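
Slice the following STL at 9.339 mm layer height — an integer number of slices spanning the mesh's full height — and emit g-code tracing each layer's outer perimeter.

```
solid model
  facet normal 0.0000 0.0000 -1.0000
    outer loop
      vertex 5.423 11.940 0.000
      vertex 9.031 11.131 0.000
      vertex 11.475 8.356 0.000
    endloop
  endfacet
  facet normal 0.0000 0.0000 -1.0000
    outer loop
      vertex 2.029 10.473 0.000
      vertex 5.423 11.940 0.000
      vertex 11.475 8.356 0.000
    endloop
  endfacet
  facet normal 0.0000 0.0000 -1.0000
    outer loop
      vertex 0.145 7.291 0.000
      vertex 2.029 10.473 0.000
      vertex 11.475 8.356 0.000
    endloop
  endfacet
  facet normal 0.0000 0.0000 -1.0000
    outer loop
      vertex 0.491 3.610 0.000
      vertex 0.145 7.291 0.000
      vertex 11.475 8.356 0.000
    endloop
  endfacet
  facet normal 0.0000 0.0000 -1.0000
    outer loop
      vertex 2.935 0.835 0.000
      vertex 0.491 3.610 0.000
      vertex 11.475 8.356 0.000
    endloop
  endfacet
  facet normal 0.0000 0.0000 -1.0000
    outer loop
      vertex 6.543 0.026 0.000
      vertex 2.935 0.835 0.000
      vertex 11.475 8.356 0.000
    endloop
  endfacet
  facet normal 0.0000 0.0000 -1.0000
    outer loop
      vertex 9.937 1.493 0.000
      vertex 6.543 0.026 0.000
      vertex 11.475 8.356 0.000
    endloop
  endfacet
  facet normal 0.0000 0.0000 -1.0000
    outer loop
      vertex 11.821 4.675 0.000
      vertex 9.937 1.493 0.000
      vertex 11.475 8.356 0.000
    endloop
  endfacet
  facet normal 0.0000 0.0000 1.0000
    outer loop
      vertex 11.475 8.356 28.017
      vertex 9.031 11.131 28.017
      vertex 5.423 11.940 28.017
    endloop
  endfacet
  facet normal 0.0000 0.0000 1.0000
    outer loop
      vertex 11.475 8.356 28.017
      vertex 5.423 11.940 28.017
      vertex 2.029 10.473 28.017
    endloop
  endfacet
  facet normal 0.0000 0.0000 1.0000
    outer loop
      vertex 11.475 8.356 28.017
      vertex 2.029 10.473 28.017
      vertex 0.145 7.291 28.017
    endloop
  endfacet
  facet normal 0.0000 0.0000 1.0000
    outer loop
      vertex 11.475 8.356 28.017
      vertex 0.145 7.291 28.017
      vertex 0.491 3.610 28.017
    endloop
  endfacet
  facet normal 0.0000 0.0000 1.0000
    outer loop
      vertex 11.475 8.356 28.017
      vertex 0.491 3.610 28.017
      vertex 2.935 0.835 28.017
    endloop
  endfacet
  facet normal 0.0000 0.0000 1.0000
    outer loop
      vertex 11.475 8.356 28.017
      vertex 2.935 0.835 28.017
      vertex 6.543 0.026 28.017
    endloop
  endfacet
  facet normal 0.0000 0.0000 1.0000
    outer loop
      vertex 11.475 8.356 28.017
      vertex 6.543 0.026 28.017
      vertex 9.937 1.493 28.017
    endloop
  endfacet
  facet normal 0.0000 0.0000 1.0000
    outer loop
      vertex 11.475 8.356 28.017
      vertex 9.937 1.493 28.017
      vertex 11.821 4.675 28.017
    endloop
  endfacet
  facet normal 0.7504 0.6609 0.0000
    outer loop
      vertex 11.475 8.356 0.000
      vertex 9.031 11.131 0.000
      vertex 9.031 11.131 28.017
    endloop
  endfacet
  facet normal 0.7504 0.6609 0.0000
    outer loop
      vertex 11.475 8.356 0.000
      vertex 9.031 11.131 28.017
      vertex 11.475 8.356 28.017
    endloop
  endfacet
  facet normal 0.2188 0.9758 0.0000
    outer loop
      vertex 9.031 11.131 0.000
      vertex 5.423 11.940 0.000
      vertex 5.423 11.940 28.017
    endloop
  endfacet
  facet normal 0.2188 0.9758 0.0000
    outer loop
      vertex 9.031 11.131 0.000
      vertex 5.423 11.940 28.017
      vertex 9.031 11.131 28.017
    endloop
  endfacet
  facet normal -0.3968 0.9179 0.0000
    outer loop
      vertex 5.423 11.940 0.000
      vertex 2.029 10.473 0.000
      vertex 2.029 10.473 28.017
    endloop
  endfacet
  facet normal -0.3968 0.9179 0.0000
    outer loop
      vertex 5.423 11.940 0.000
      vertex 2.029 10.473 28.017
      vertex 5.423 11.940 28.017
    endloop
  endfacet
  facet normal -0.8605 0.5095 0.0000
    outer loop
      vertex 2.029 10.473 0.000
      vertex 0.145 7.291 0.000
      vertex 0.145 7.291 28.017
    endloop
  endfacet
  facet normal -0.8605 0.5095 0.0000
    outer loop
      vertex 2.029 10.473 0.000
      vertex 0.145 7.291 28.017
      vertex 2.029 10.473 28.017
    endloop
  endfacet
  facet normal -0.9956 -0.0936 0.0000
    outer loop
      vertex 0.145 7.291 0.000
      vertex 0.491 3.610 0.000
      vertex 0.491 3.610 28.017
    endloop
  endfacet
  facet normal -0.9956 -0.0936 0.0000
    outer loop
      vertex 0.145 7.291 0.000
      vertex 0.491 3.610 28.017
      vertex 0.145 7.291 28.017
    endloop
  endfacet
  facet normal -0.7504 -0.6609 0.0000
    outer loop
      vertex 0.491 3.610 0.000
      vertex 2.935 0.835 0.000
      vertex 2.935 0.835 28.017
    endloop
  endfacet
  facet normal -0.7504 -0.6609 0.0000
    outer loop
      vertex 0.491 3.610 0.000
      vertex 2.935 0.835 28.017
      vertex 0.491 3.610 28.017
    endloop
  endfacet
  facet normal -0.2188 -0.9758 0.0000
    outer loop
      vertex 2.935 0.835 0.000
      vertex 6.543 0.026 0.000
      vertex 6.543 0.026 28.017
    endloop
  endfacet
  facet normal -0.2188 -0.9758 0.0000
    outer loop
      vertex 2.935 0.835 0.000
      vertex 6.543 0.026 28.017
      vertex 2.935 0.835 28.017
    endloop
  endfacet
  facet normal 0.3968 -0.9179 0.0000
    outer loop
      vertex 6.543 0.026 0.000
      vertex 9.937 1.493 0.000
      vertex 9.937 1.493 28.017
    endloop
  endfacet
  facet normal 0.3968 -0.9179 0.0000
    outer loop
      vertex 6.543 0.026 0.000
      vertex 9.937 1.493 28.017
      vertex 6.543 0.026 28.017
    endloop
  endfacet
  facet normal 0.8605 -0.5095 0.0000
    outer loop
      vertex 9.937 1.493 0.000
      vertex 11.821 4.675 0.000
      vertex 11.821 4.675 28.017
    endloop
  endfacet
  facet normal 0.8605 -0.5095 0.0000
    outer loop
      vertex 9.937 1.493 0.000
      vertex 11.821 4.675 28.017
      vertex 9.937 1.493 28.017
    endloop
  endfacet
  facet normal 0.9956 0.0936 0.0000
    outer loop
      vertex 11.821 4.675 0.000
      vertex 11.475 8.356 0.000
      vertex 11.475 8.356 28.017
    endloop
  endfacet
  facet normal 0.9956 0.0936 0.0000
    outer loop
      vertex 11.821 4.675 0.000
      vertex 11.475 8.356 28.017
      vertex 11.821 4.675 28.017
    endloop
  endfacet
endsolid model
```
; perimeter-only toolpath
G21 ; units = mm
G90 ; absolute positioning
G28 ; home
; layer 1
G0 Z9.339
G0 X11.475 Y8.356
G1 X9.031 Y11.131
G1 X5.423 Y11.940
G1 X2.029 Y10.473
G1 X0.145 Y7.291
G1 X0.491 Y3.610
G1 X2.935 Y0.835
G1 X6.543 Y0.026
G1 X9.937 Y1.493
G1 X11.821 Y4.675
G1 X11.475 Y8.356
; layer 2
G0 Z18.678
G0 X11.475 Y8.356
G1 X9.031 Y11.131
G1 X5.423 Y11.940
G1 X2.029 Y10.473
G1 X0.145 Y7.291
G1 X0.491 Y3.610
G1 X2.935 Y0.835
G1 X6.543 Y0.026
G1 X9.937 Y1.493
G1 X11.821 Y4.675
G1 X11.475 Y8.356
; layer 3
G0 Z28.017
G0 X11.475 Y8.356
G1 X9.031 Y11.131
G1 X5.423 Y11.940
G1 X2.029 Y10.473
G1 X0.145 Y7.291
G1 X0.491 Y3.610
G1 X2.935 Y0.835
G1 X6.543 Y0.026
G1 X9.937 Y1.493
G1 X11.821 Y4.675
G1 X11.475 Y8.356
M2 ; end

The solid is a regular 10-sided prism (a cylinder approximated with 10 flat sides), circumscribed radius ≈ 5.98 mm, height ≈ 28 mm. Slicing at Δz = 9.339 mm — 3 equal slices spanning the solid's height, so layer i sits at z = i·h/3 — gives 3 non-empty perimeters. Each is a 10-segment closed polygon; G0 lifts to the layer z and rapids to the start vertex, then G1 traces the edges.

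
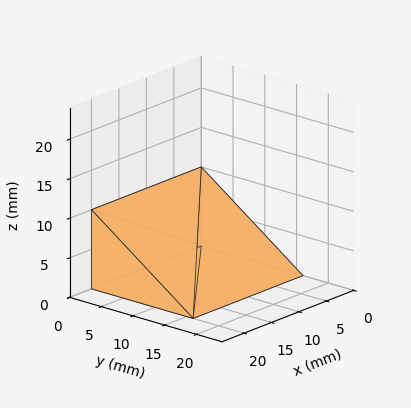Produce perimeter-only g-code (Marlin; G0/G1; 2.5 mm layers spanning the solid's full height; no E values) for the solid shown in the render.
Reading the render: the shape is a wedge (ramp): 20 × 16 mm base, rising to 10 mm along the y=0 edge and sloping linearly to z=0 at y=16 (dimensions read to the nearest mm from the axis ticks). For the g-code, the solid's height is divided into equal slices at the stated Δz and each level perimeter traced with G1 moves after a G0 lift.

; perimeter-only toolpath
G21 ; units = mm
G90 ; absolute positioning
G28 ; home
; layer 1
G0 Z2.5
G0 X0.0 Y0.0
G1 X20.0 Y0.0
G1 X20.0 Y12.0
G1 X0.0 Y12.0
G1 X0.0 Y0.0
; layer 2
G0 Z5.0
G0 X0.0 Y0.0
G1 X20.0 Y0.0
G1 X20.0 Y8.0
G1 X0.0 Y8.0
G1 X0.0 Y0.0
; layer 3
G0 Z7.5
G0 X0.0 Y0.0
G1 X20.0 Y0.0
G1 X20.0 Y4.0
G1 X0.0 Y4.0
G1 X0.0 Y0.0
M2 ; end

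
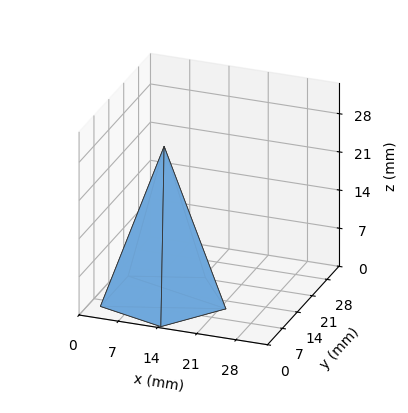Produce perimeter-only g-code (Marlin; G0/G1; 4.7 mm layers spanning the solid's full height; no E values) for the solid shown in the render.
Reading the render: the shape is a regular 5-sided pyramid, base circumscribed radius ≈ 11 mm, apex at z ≈ 28 mm (dimensions read to the nearest mm from the axis ticks). For the g-code, the solid's height is divided into equal slices at the stated Δz and each level perimeter traced with G1 moves after a G0 lift.

; perimeter-only toolpath
G21 ; units = mm
G90 ; absolute positioning
G28 ; home
; layer 1
G0 Z4.7
G0 X20.2 Y11.0
G1 X13.8 Y19.8
G1 X3.6 Y16.4
G1 X3.6 Y5.6
G1 X13.8 Y2.3
G1 X20.2 Y11.0
; layer 2
G0 Z9.3
G0 X18.3 Y11.0
G1 X13.3 Y18.0
G1 X5.1 Y15.3
G1 X5.1 Y6.7
G1 X13.3 Y4.0
G1 X18.3 Y11.0
; layer 3
G0 Z14.0
G0 X16.5 Y11.0
G1 X12.7 Y16.2
G1 X6.5 Y14.2
G1 X6.5 Y7.8
G1 X12.7 Y5.8
G1 X16.5 Y11.0
; layer 4
G0 Z18.7
G0 X14.7 Y11.0
G1 X12.1 Y14.5
G1 X8.0 Y13.2
G1 X8.0 Y8.8
G1 X12.1 Y7.5
G1 X14.7 Y11.0
; layer 5
G0 Z23.3
G0 X12.8 Y11.0
G1 X11.6 Y12.8
G1 X9.5 Y12.1
G1 X9.5 Y9.9
G1 X11.6 Y9.3
G1 X12.8 Y11.0
M2 ; end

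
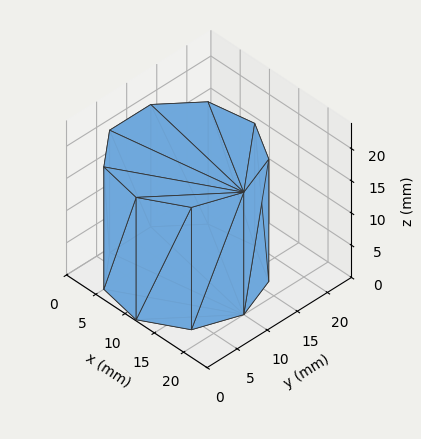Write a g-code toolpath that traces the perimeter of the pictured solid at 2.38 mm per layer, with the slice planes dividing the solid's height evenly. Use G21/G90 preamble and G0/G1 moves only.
Reading the render: the shape is a regular 9-sided prism (a cylinder approximated with 9 flat sides), circumscribed radius ≈ 10 mm, height ≈ 19 mm (dimensions read to the nearest mm from the axis ticks). For the g-code, the solid's height is divided into equal slices at the stated Δz and each level perimeter traced with G1 moves after a G0 lift.

; perimeter-only toolpath
G21 ; units = mm
G90 ; absolute positioning
G28 ; home
; layer 1
G0 Z2.38
G0 X20.00 Y10.00
G1 X17.66 Y16.43
G1 X11.74 Y19.85
G1 X5.00 Y18.66
G1 X0.60 Y13.42
G1 X0.60 Y6.58
G1 X5.00 Y1.34
G1 X11.74 Y0.15
G1 X17.66 Y3.57
G1 X20.00 Y10.00
; layer 2
G0 Z4.75
G0 X20.00 Y10.00
G1 X17.66 Y16.43
G1 X11.74 Y19.85
G1 X5.00 Y18.66
G1 X0.60 Y13.42
G1 X0.60 Y6.58
G1 X5.00 Y1.34
G1 X11.74 Y0.15
G1 X17.66 Y3.57
G1 X20.00 Y10.00
; layer 3
G0 Z7.12
G0 X20.00 Y10.00
G1 X17.66 Y16.43
G1 X11.74 Y19.85
G1 X5.00 Y18.66
G1 X0.60 Y13.42
G1 X0.60 Y6.58
G1 X5.00 Y1.34
G1 X11.74 Y0.15
G1 X17.66 Y3.57
G1 X20.00 Y10.00
; layer 4
G0 Z9.50
G0 X20.00 Y10.00
G1 X17.66 Y16.43
G1 X11.74 Y19.85
G1 X5.00 Y18.66
G1 X0.60 Y13.42
G1 X0.60 Y6.58
G1 X5.00 Y1.34
G1 X11.74 Y0.15
G1 X17.66 Y3.57
G1 X20.00 Y10.00
; layer 5
G0 Z11.88
G0 X20.00 Y10.00
G1 X17.66 Y16.43
G1 X11.74 Y19.85
G1 X5.00 Y18.66
G1 X0.60 Y13.42
G1 X0.60 Y6.58
G1 X5.00 Y1.34
G1 X11.74 Y0.15
G1 X17.66 Y3.57
G1 X20.00 Y10.00
; layer 6
G0 Z14.25
G0 X20.00 Y10.00
G1 X17.66 Y16.43
G1 X11.74 Y19.85
G1 X5.00 Y18.66
G1 X0.60 Y13.42
G1 X0.60 Y6.58
G1 X5.00 Y1.34
G1 X11.74 Y0.15
G1 X17.66 Y3.57
G1 X20.00 Y10.00
; layer 7
G0 Z16.62
G0 X20.00 Y10.00
G1 X17.66 Y16.43
G1 X11.74 Y19.85
G1 X5.00 Y18.66
G1 X0.60 Y13.42
G1 X0.60 Y6.58
G1 X5.00 Y1.34
G1 X11.74 Y0.15
G1 X17.66 Y3.57
G1 X20.00 Y10.00
; layer 8
G0 Z19.00
G0 X20.00 Y10.00
G1 X17.66 Y16.43
G1 X11.74 Y19.85
G1 X5.00 Y18.66
G1 X0.60 Y13.42
G1 X0.60 Y6.58
G1 X5.00 Y1.34
G1 X11.74 Y0.15
G1 X17.66 Y3.57
G1 X20.00 Y10.00
M2 ; end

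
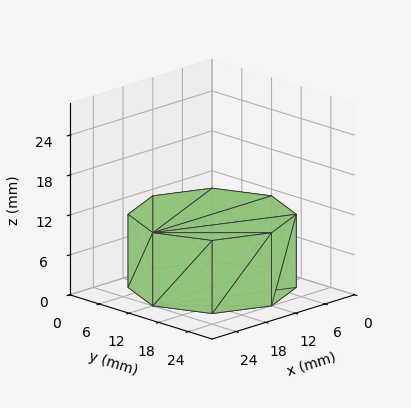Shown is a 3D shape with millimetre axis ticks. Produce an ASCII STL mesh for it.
Reading the render: the shape is a regular 8-sided prism (a cylinder approximated with 8 flat sides), circumscribed radius ≈ 12 mm, height ≈ 11 mm (dimensions read to the nearest mm from the axis ticks). For the STL, each face is triangulated and given an outward normal.

solid part
  facet normal 0.0000 0.0000 -1.0000
    outer loop
      vertex 12.0 24.0 0.0
      vertex 20.5 20.5 0.0
      vertex 24.0 12.0 0.0
    endloop
  endfacet
  facet normal 0.0000 0.0000 -1.0000
    outer loop
      vertex 3.5 20.5 0.0
      vertex 12.0 24.0 0.0
      vertex 24.0 12.0 0.0
    endloop
  endfacet
  facet normal 0.0000 0.0000 -1.0000
    outer loop
      vertex 0.0 12.0 0.0
      vertex 3.5 20.5 0.0
      vertex 24.0 12.0 0.0
    endloop
  endfacet
  facet normal 0.0000 0.0000 -1.0000
    outer loop
      vertex 3.5 3.5 0.0
      vertex 0.0 12.0 0.0
      vertex 24.0 12.0 0.0
    endloop
  endfacet
  facet normal 0.0000 0.0000 -1.0000
    outer loop
      vertex 12.0 0.0 0.0
      vertex 3.5 3.5 0.0
      vertex 24.0 12.0 0.0
    endloop
  endfacet
  facet normal 0.0000 0.0000 -1.0000
    outer loop
      vertex 20.5 3.5 0.0
      vertex 12.0 0.0 0.0
      vertex 24.0 12.0 0.0
    endloop
  endfacet
  facet normal 0.0000 0.0000 1.0000
    outer loop
      vertex 24.0 12.0 11.0
      vertex 20.5 20.5 11.0
      vertex 12.0 24.0 11.0
    endloop
  endfacet
  facet normal 0.0000 0.0000 1.0000
    outer loop
      vertex 24.0 12.0 11.0
      vertex 12.0 24.0 11.0
      vertex 3.5 20.5 11.0
    endloop
  endfacet
  facet normal 0.0000 0.0000 1.0000
    outer loop
      vertex 24.0 12.0 11.0
      vertex 3.5 20.5 11.0
      vertex 0.0 12.0 11.0
    endloop
  endfacet
  facet normal 0.0000 0.0000 1.0000
    outer loop
      vertex 24.0 12.0 11.0
      vertex 0.0 12.0 11.0
      vertex 3.5 3.5 11.0
    endloop
  endfacet
  facet normal 0.0000 0.0000 1.0000
    outer loop
      vertex 24.0 12.0 11.0
      vertex 3.5 3.5 11.0
      vertex 12.0 0.0 11.0
    endloop
  endfacet
  facet normal 0.0000 0.0000 1.0000
    outer loop
      vertex 24.0 12.0 11.0
      vertex 12.0 0.0 11.0
      vertex 20.5 3.5 11.0
    endloop
  endfacet
  facet normal 0.9247 0.3807 0.0000
    outer loop
      vertex 24.0 12.0 0.0
      vertex 20.5 20.5 0.0
      vertex 20.5 20.5 11.0
    endloop
  endfacet
  facet normal 0.9247 0.3807 0.0000
    outer loop
      vertex 24.0 12.0 0.0
      vertex 20.5 20.5 11.0
      vertex 24.0 12.0 11.0
    endloop
  endfacet
  facet normal 0.3807 0.9247 0.0000
    outer loop
      vertex 20.5 20.5 0.0
      vertex 12.0 24.0 0.0
      vertex 12.0 24.0 11.0
    endloop
  endfacet
  facet normal 0.3807 0.9247 0.0000
    outer loop
      vertex 20.5 20.5 0.0
      vertex 12.0 24.0 11.0
      vertex 20.5 20.5 11.0
    endloop
  endfacet
  facet normal -0.3807 0.9247 0.0000
    outer loop
      vertex 12.0 24.0 0.0
      vertex 3.5 20.5 0.0
      vertex 3.5 20.5 11.0
    endloop
  endfacet
  facet normal -0.3807 0.9247 0.0000
    outer loop
      vertex 12.0 24.0 0.0
      vertex 3.5 20.5 11.0
      vertex 12.0 24.0 11.0
    endloop
  endfacet
  facet normal -0.9247 0.3807 0.0000
    outer loop
      vertex 3.5 20.5 0.0
      vertex 0.0 12.0 0.0
      vertex 0.0 12.0 11.0
    endloop
  endfacet
  facet normal -0.9247 0.3807 0.0000
    outer loop
      vertex 3.5 20.5 0.0
      vertex 0.0 12.0 11.0
      vertex 3.5 20.5 11.0
    endloop
  endfacet
  facet normal -0.9247 -0.3807 0.0000
    outer loop
      vertex 0.0 12.0 0.0
      vertex 3.5 3.5 0.0
      vertex 3.5 3.5 11.0
    endloop
  endfacet
  facet normal -0.9247 -0.3807 0.0000
    outer loop
      vertex 0.0 12.0 0.0
      vertex 3.5 3.5 11.0
      vertex 0.0 12.0 11.0
    endloop
  endfacet
  facet normal -0.3807 -0.9247 0.0000
    outer loop
      vertex 3.5 3.5 0.0
      vertex 12.0 0.0 0.0
      vertex 12.0 0.0 11.0
    endloop
  endfacet
  facet normal -0.3807 -0.9247 0.0000
    outer loop
      vertex 3.5 3.5 0.0
      vertex 12.0 0.0 11.0
      vertex 3.5 3.5 11.0
    endloop
  endfacet
  facet normal 0.3807 -0.9247 0.0000
    outer loop
      vertex 12.0 0.0 0.0
      vertex 20.5 3.5 0.0
      vertex 20.5 3.5 11.0
    endloop
  endfacet
  facet normal 0.3807 -0.9247 0.0000
    outer loop
      vertex 12.0 0.0 0.0
      vertex 20.5 3.5 11.0
      vertex 12.0 0.0 11.0
    endloop
  endfacet
  facet normal 0.9247 -0.3807 0.0000
    outer loop
      vertex 20.5 3.5 0.0
      vertex 24.0 12.0 0.0
      vertex 24.0 12.0 11.0
    endloop
  endfacet
  facet normal 0.9247 -0.3807 0.0000
    outer loop
      vertex 20.5 3.5 0.0
      vertex 24.0 12.0 11.0
      vertex 20.5 3.5 11.0
    endloop
  endfacet
endsolid part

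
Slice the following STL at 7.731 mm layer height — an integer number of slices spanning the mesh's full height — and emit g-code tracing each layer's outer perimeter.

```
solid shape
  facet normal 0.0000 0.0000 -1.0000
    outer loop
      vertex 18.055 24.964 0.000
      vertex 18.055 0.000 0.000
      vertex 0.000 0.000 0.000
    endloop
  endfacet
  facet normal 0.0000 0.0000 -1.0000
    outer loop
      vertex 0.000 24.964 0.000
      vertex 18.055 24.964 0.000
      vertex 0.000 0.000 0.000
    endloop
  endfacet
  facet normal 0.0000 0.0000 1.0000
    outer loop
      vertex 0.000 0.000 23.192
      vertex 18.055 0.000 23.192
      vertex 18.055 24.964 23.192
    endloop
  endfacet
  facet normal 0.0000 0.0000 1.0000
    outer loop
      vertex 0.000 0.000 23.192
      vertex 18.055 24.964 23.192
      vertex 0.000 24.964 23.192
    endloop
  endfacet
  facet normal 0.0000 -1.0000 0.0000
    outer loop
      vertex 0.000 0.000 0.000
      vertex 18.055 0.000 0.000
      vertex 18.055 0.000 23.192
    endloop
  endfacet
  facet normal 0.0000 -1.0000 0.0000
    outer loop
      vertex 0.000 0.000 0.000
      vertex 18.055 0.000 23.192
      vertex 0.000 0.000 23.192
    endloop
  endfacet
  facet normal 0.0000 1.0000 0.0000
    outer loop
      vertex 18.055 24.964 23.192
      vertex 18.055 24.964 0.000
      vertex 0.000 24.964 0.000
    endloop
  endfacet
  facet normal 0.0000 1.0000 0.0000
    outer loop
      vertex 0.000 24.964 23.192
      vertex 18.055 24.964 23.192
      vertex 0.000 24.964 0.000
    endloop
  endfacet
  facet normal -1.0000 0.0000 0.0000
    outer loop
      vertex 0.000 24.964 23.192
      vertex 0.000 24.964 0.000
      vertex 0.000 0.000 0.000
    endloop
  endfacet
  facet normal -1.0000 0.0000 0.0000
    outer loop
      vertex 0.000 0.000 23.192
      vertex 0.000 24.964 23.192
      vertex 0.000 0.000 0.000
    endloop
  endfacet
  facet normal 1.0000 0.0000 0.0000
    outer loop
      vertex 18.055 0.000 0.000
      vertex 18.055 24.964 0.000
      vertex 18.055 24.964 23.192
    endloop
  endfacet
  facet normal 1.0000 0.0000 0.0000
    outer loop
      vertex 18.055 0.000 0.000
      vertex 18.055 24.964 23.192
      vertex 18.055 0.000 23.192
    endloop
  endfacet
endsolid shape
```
; perimeter-only toolpath
G21 ; units = mm
G90 ; absolute positioning
G28 ; home
; layer 1
G0 Z7.731
G0 X0.000 Y0.000
G1 X18.055 Y0.000
G1 X18.055 Y24.964
G1 X0.000 Y24.964
G1 X0.000 Y0.000
; layer 2
G0 Z15.461
G0 X0.000 Y0.000
G1 X18.055 Y0.000
G1 X18.055 Y24.964
G1 X0.000 Y24.964
G1 X0.000 Y0.000
; layer 3
G0 Z23.192
G0 X0.000 Y0.000
G1 X18.055 Y0.000
G1 X18.055 Y24.964
G1 X0.000 Y24.964
G1 X0.000 Y0.000
M2 ; end

The solid is a rectangular box, roughly 18.1 × 25 mm footprint and 23.2 mm tall. Slicing at Δz = 7.731 mm — 3 equal slices spanning the solid's height, so layer i sits at z = i·h/3 — gives 3 non-empty perimeters. Each is a 4-segment closed polygon; G0 lifts to the layer z and rapids to the start vertex, then G1 traces the edges.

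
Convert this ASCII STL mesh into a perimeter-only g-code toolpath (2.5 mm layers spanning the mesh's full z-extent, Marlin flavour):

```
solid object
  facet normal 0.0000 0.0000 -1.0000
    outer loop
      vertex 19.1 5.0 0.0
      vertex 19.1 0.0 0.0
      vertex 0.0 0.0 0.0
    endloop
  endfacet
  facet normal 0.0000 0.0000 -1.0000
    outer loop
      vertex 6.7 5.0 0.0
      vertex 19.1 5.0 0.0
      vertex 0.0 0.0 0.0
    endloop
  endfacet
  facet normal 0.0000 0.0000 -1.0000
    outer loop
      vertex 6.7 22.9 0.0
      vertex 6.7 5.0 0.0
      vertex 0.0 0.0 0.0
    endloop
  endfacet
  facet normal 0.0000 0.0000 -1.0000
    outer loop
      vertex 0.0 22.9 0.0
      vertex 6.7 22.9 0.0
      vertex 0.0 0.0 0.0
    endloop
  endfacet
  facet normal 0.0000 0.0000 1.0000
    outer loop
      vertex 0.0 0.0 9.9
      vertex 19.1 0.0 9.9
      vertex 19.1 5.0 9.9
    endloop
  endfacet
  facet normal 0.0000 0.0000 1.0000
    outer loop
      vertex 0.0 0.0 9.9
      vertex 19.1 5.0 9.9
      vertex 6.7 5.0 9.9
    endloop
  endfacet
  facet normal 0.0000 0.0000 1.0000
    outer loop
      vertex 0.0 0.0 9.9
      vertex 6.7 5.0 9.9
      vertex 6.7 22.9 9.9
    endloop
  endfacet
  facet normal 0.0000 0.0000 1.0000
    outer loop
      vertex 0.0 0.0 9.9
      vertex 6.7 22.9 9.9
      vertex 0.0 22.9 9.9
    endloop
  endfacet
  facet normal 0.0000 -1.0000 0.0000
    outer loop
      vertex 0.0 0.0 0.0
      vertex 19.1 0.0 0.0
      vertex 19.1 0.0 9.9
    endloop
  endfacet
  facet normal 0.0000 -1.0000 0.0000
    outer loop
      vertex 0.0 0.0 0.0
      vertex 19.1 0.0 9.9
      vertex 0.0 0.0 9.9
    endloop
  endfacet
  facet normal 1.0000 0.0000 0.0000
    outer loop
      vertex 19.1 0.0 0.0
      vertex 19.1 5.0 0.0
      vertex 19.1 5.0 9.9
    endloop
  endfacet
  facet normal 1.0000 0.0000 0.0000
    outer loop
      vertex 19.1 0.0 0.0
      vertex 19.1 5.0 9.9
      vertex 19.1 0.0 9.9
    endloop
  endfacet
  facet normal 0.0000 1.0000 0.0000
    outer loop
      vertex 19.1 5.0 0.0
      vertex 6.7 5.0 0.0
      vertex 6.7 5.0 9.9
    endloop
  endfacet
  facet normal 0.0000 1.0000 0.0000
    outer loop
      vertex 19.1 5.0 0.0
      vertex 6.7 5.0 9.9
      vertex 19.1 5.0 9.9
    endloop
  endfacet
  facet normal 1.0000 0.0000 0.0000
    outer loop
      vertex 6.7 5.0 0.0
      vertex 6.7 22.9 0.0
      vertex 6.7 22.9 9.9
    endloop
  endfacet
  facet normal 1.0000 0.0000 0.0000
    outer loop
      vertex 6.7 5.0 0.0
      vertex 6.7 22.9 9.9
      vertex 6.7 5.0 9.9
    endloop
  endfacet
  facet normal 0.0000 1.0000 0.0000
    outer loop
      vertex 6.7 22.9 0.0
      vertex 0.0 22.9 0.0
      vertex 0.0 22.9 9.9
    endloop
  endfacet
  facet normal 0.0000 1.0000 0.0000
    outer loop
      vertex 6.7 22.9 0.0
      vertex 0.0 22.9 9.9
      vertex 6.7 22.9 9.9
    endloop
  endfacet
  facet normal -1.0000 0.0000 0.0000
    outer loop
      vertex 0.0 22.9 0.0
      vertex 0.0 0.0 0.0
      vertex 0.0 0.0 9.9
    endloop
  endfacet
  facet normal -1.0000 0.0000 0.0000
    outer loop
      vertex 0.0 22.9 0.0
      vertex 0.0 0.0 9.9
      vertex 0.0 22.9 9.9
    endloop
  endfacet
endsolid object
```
; perimeter-only toolpath
G21 ; units = mm
G90 ; absolute positioning
G28 ; home
; layer 1
G0 Z2.5
G0 X0.0 Y0.0
G1 X19.1 Y0.0
G1 X19.1 Y5.0
G1 X6.7 Y5.0
G1 X6.7 Y22.9
G1 X0.0 Y22.9
G1 X0.0 Y0.0
; layer 2
G0 Z5.0
G0 X0.0 Y0.0
G1 X19.1 Y0.0
G1 X19.1 Y5.0
G1 X6.7 Y5.0
G1 X6.7 Y22.9
G1 X0.0 Y22.9
G1 X0.0 Y0.0
; layer 3
G0 Z7.4
G0 X0.0 Y0.0
G1 X19.1 Y0.0
G1 X19.1 Y5.0
G1 X6.7 Y5.0
G1 X6.7 Y22.9
G1 X0.0 Y22.9
G1 X0.0 Y0.0
; layer 4
G0 Z9.9
G0 X0.0 Y0.0
G1 X19.1 Y0.0
G1 X19.1 Y5.0
G1 X6.7 Y5.0
G1 X6.7 Y22.9
G1 X0.0 Y22.9
G1 X0.0 Y0.0
M2 ; end

The solid is an L-shaped prism: outer 19.1 × 22.9 mm, arm thicknesses ≈ 5 mm (horizontal) and 6.7 mm (vertical), extruded 9.9 mm in z. Slicing at Δz = 2.5 mm — 4 equal slices spanning the solid's height, so layer i sits at z = i·h/4 — gives 4 non-empty perimeters. Each is a 6-segment closed polygon; G0 lifts to the layer z and rapids to the start vertex, then G1 traces the edges.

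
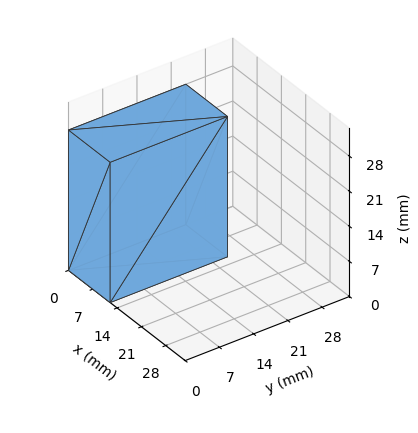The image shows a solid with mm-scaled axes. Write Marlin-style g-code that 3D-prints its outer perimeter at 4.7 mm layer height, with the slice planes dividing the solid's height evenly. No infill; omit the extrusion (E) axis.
Reading the render: the shape is a rectangular box, roughly 12 × 24 mm footprint and 28 mm tall (dimensions read to the nearest mm from the axis ticks). For the g-code, the solid's height is divided into equal slices at the stated Δz and each level perimeter traced with G1 moves after a G0 lift.

; perimeter-only toolpath
G21 ; units = mm
G90 ; absolute positioning
G28 ; home
; layer 1
G0 Z4.7
G0 X0.0 Y0.0
G1 X12.0 Y0.0
G1 X12.0 Y24.0
G1 X0.0 Y24.0
G1 X0.0 Y0.0
; layer 2
G0 Z9.3
G0 X0.0 Y0.0
G1 X12.0 Y0.0
G1 X12.0 Y24.0
G1 X0.0 Y24.0
G1 X0.0 Y0.0
; layer 3
G0 Z14.0
G0 X0.0 Y0.0
G1 X12.0 Y0.0
G1 X12.0 Y24.0
G1 X0.0 Y24.0
G1 X0.0 Y0.0
; layer 4
G0 Z18.7
G0 X0.0 Y0.0
G1 X12.0 Y0.0
G1 X12.0 Y24.0
G1 X0.0 Y24.0
G1 X0.0 Y0.0
; layer 5
G0 Z23.3
G0 X0.0 Y0.0
G1 X12.0 Y0.0
G1 X12.0 Y24.0
G1 X0.0 Y24.0
G1 X0.0 Y0.0
; layer 6
G0 Z28.0
G0 X0.0 Y0.0
G1 X12.0 Y0.0
G1 X12.0 Y24.0
G1 X0.0 Y24.0
G1 X0.0 Y0.0
M2 ; end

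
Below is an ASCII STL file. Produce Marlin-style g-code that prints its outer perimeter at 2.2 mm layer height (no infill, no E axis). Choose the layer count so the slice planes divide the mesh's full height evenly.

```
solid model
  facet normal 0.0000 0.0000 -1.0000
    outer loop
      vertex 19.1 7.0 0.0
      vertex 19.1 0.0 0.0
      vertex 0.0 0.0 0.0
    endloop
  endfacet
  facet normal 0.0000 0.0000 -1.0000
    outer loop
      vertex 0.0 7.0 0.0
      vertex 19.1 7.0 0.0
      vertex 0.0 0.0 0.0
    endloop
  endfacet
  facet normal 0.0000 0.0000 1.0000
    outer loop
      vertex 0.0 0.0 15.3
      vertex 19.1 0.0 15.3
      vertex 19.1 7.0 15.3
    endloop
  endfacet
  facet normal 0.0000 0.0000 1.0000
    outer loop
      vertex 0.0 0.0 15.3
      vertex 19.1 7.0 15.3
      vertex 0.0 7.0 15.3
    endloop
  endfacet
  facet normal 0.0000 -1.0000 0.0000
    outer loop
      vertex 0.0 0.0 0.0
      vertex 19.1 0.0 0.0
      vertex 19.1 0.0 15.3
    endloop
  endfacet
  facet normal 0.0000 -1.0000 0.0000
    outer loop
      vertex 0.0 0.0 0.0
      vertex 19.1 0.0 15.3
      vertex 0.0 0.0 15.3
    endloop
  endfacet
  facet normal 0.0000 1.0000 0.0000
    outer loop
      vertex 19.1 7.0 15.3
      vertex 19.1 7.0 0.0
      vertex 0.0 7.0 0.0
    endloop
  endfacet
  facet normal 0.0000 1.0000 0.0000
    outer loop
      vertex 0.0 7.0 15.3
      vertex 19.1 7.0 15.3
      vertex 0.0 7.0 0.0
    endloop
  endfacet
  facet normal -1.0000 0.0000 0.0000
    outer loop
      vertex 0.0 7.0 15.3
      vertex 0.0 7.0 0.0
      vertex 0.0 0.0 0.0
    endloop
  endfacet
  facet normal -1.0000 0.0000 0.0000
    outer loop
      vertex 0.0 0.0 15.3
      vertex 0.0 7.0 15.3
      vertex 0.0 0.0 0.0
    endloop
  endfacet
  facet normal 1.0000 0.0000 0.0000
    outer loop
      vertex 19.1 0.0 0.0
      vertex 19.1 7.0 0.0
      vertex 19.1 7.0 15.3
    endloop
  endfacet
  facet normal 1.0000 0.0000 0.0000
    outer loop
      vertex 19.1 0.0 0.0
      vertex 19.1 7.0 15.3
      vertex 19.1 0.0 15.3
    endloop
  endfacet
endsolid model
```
; perimeter-only toolpath
G21 ; units = mm
G90 ; absolute positioning
G28 ; home
; layer 1
G0 Z2.2
G0 X0.0 Y0.0
G1 X19.1 Y0.0
G1 X19.1 Y7.0
G1 X0.0 Y7.0
G1 X0.0 Y0.0
; layer 2
G0 Z4.4
G0 X0.0 Y0.0
G1 X19.1 Y0.0
G1 X19.1 Y7.0
G1 X0.0 Y7.0
G1 X0.0 Y0.0
; layer 3
G0 Z6.6
G0 X0.0 Y0.0
G1 X19.1 Y0.0
G1 X19.1 Y7.0
G1 X0.0 Y7.0
G1 X0.0 Y0.0
; layer 4
G0 Z8.7
G0 X0.0 Y0.0
G1 X19.1 Y0.0
G1 X19.1 Y7.0
G1 X0.0 Y7.0
G1 X0.0 Y0.0
; layer 5
G0 Z10.9
G0 X0.0 Y0.0
G1 X19.1 Y0.0
G1 X19.1 Y7.0
G1 X0.0 Y7.0
G1 X0.0 Y0.0
; layer 6
G0 Z13.1
G0 X0.0 Y0.0
G1 X19.1 Y0.0
G1 X19.1 Y7.0
G1 X0.0 Y7.0
G1 X0.0 Y0.0
; layer 7
G0 Z15.3
G0 X0.0 Y0.0
G1 X19.1 Y0.0
G1 X19.1 Y7.0
G1 X0.0 Y7.0
G1 X0.0 Y0.0
M2 ; end

The solid is a rectangular box, roughly 19.1 × 7 mm footprint and 15.3 mm tall. Slicing at Δz = 2.2 mm — 7 equal slices spanning the solid's height, so layer i sits at z = i·h/7 — gives 7 non-empty perimeters. Each is a 4-segment closed polygon; G0 lifts to the layer z and rapids to the start vertex, then G1 traces the edges.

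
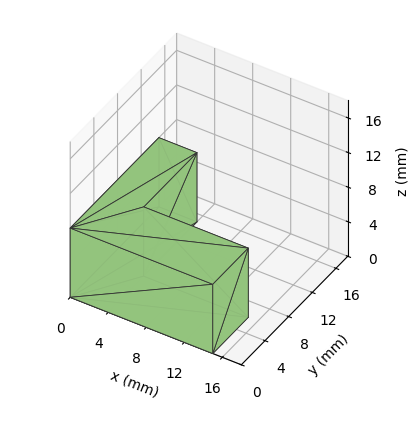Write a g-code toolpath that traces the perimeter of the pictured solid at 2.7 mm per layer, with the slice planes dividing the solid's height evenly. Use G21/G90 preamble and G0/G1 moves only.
Reading the render: the shape is an L-shaped prism: outer 15 × 15 mm, arm thicknesses ≈ 6 mm (horizontal) and 4 mm (vertical), extruded 8 mm in z (dimensions read to the nearest mm from the axis ticks). For the g-code, the solid's height is divided into equal slices at the stated Δz and each level perimeter traced with G1 moves after a G0 lift.

; perimeter-only toolpath
G21 ; units = mm
G90 ; absolute positioning
G28 ; home
; layer 1
G0 Z2.7
G0 X0.0 Y0.0
G1 X15.0 Y0.0
G1 X15.0 Y6.0
G1 X4.0 Y6.0
G1 X4.0 Y15.0
G1 X0.0 Y15.0
G1 X0.0 Y0.0
; layer 2
G0 Z5.3
G0 X0.0 Y0.0
G1 X15.0 Y0.0
G1 X15.0 Y6.0
G1 X4.0 Y6.0
G1 X4.0 Y15.0
G1 X0.0 Y15.0
G1 X0.0 Y0.0
; layer 3
G0 Z8.0
G0 X0.0 Y0.0
G1 X15.0 Y0.0
G1 X15.0 Y6.0
G1 X4.0 Y6.0
G1 X4.0 Y15.0
G1 X0.0 Y15.0
G1 X0.0 Y0.0
M2 ; end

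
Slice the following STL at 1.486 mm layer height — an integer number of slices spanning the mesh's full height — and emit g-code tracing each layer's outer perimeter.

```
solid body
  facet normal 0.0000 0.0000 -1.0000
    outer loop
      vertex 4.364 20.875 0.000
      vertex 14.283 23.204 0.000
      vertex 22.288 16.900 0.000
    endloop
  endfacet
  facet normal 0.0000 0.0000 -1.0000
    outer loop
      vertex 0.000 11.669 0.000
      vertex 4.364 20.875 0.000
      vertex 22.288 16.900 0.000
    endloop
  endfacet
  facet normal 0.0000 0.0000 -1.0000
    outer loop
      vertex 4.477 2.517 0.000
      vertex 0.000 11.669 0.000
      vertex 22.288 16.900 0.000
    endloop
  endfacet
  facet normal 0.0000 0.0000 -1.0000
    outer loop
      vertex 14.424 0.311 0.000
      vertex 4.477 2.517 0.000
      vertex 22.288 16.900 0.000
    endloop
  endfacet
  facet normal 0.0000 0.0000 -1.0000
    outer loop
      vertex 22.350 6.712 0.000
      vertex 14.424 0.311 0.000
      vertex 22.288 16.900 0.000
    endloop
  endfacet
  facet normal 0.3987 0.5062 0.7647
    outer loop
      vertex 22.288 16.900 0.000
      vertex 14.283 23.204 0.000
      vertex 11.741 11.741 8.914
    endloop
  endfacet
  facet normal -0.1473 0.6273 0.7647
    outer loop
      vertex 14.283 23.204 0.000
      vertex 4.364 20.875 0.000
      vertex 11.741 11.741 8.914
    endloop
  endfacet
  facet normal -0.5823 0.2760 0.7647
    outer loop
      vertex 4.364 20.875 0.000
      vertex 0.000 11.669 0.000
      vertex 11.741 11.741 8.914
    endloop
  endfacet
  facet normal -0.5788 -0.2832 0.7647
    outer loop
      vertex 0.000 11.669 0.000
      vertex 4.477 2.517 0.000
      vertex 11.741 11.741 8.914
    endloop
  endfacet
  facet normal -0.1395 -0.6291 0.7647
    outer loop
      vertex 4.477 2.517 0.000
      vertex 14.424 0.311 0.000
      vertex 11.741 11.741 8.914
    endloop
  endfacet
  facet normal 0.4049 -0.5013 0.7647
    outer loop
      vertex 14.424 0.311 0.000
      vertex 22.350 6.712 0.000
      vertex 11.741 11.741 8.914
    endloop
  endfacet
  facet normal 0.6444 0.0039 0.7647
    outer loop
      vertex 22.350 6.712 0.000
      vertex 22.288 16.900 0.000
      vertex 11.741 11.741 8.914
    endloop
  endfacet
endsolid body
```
; perimeter-only toolpath
G21 ; units = mm
G90 ; absolute positioning
G28 ; home
; layer 1
G0 Z1.486
G0 X20.530 Y16.040
G1 X13.859 Y21.294
G1 X5.594 Y19.353
G1 X1.957 Y11.681
G1 X5.688 Y4.054
G1 X13.977 Y2.216
G1 X20.582 Y7.550
G1 X20.530 Y16.040
; layer 2
G0 Z2.971
G0 X18.772 Y15.180
G1 X13.436 Y19.383
G1 X6.823 Y17.830
G1 X3.914 Y11.693
G1 X6.898 Y5.592
G1 X13.530 Y4.121
G1 X18.814 Y8.388
G1 X18.772 Y15.180
; layer 3
G0 Z4.457
G0 X17.014 Y14.320
G1 X13.012 Y17.473
G1 X8.053 Y16.308
G1 X5.870 Y11.705
G1 X8.109 Y7.129
G1 X13.082 Y6.026
G1 X17.046 Y9.226
G1 X17.014 Y14.320
; layer 4
G0 Z5.943
G0 X15.257 Y13.461
G1 X12.588 Y15.562
G1 X9.282 Y14.786
G1 X7.827 Y11.717
G1 X9.320 Y8.666
G1 X12.635 Y7.931
G1 X15.277 Y10.065
G1 X15.257 Y13.461
; layer 5
G0 Z7.428
G0 X13.499 Y12.601
G1 X12.165 Y13.652
G1 X10.512 Y13.263
G1 X9.784 Y11.729
G1 X10.530 Y10.204
G1 X12.188 Y9.836
G1 X13.509 Y10.903
G1 X13.499 Y12.601
M2 ; end

The solid is a regular 7-sided pyramid, base circumscribed radius ≈ 11.7 mm, apex at z ≈ 8.91 mm. Slicing at Δz = 1.486 mm — 6 equal slices spanning the solid's height, so layer i sits at z = i·h/6 — gives 5 non-empty perimeters. Each is a 7-segment closed polygon; G0 lifts to the layer z and rapids to the start vertex, then G1 traces the edges. The cross-section shrinks linearly with z (the slice at the apex is degenerate and omitted).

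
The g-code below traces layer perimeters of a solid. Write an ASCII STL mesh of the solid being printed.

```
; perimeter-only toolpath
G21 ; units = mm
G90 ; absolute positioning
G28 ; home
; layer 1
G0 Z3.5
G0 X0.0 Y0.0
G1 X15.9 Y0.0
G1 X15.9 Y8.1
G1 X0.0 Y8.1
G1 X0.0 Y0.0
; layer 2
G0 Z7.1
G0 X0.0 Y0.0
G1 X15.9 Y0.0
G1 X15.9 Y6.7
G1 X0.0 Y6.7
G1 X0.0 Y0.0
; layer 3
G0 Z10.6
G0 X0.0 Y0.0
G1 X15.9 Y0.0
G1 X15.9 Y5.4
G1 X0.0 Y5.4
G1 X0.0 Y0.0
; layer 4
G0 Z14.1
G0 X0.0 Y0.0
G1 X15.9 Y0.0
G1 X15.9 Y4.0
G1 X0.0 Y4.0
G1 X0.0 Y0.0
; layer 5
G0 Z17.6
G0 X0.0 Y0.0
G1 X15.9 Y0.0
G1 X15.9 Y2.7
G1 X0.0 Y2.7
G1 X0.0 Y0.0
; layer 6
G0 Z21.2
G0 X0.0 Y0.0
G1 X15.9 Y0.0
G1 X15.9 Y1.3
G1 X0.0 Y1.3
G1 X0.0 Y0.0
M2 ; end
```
solid part
  facet normal 0.0000 0.0000 -1.0000
    outer loop
      vertex 15.9 9.4 0.0
      vertex 15.9 0.0 0.0
      vertex 0.0 0.0 0.0
    endloop
  endfacet
  facet normal 0.0000 0.0000 -1.0000
    outer loop
      vertex 0.0 9.4 0.0
      vertex 15.9 9.4 0.0
      vertex 0.0 0.0 0.0
    endloop
  endfacet
  facet normal 0.0000 -1.0000 0.0000
    outer loop
      vertex 0.0 0.0 0.0
      vertex 15.9 0.0 0.0
      vertex 15.9 0.0 24.7
    endloop
  endfacet
  facet normal 0.0000 -1.0000 0.0000
    outer loop
      vertex 0.0 0.0 0.0
      vertex 15.9 0.0 24.7
      vertex 0.0 0.0 24.7
    endloop
  endfacet
  facet normal 0.0000 0.9346 0.3557
    outer loop
      vertex 0.0 0.0 24.7
      vertex 15.9 0.0 24.7
      vertex 15.9 9.4 0.0
    endloop
  endfacet
  facet normal 0.0000 0.9346 0.3557
    outer loop
      vertex 0.0 0.0 24.7
      vertex 15.9 9.4 0.0
      vertex 0.0 9.4 0.0
    endloop
  endfacet
  facet normal -1.0000 0.0000 0.0000
    outer loop
      vertex 0.0 0.0 24.7
      vertex 0.0 9.4 0.0
      vertex 0.0 0.0 0.0
    endloop
  endfacet
  facet normal 1.0000 0.0000 0.0000
    outer loop
      vertex 15.9 0.0 0.0
      vertex 15.9 9.4 0.0
      vertex 15.9 0.0 24.7
    endloop
  endfacet
endsolid part

The G0 Z moves step by Δz≈3.5 mm. The G1 loops shrink linearly with z, so the solid tapers from its base footprint up to z≈24.7. Closing with a flat bottom cap and the tapered top and triangulating gives 8 facets — a wedge (ramp): 15.9 × 9.4 mm base, rising to 24.7 mm along the y=0 edge and sloping linearly to z=0 at y=9.4.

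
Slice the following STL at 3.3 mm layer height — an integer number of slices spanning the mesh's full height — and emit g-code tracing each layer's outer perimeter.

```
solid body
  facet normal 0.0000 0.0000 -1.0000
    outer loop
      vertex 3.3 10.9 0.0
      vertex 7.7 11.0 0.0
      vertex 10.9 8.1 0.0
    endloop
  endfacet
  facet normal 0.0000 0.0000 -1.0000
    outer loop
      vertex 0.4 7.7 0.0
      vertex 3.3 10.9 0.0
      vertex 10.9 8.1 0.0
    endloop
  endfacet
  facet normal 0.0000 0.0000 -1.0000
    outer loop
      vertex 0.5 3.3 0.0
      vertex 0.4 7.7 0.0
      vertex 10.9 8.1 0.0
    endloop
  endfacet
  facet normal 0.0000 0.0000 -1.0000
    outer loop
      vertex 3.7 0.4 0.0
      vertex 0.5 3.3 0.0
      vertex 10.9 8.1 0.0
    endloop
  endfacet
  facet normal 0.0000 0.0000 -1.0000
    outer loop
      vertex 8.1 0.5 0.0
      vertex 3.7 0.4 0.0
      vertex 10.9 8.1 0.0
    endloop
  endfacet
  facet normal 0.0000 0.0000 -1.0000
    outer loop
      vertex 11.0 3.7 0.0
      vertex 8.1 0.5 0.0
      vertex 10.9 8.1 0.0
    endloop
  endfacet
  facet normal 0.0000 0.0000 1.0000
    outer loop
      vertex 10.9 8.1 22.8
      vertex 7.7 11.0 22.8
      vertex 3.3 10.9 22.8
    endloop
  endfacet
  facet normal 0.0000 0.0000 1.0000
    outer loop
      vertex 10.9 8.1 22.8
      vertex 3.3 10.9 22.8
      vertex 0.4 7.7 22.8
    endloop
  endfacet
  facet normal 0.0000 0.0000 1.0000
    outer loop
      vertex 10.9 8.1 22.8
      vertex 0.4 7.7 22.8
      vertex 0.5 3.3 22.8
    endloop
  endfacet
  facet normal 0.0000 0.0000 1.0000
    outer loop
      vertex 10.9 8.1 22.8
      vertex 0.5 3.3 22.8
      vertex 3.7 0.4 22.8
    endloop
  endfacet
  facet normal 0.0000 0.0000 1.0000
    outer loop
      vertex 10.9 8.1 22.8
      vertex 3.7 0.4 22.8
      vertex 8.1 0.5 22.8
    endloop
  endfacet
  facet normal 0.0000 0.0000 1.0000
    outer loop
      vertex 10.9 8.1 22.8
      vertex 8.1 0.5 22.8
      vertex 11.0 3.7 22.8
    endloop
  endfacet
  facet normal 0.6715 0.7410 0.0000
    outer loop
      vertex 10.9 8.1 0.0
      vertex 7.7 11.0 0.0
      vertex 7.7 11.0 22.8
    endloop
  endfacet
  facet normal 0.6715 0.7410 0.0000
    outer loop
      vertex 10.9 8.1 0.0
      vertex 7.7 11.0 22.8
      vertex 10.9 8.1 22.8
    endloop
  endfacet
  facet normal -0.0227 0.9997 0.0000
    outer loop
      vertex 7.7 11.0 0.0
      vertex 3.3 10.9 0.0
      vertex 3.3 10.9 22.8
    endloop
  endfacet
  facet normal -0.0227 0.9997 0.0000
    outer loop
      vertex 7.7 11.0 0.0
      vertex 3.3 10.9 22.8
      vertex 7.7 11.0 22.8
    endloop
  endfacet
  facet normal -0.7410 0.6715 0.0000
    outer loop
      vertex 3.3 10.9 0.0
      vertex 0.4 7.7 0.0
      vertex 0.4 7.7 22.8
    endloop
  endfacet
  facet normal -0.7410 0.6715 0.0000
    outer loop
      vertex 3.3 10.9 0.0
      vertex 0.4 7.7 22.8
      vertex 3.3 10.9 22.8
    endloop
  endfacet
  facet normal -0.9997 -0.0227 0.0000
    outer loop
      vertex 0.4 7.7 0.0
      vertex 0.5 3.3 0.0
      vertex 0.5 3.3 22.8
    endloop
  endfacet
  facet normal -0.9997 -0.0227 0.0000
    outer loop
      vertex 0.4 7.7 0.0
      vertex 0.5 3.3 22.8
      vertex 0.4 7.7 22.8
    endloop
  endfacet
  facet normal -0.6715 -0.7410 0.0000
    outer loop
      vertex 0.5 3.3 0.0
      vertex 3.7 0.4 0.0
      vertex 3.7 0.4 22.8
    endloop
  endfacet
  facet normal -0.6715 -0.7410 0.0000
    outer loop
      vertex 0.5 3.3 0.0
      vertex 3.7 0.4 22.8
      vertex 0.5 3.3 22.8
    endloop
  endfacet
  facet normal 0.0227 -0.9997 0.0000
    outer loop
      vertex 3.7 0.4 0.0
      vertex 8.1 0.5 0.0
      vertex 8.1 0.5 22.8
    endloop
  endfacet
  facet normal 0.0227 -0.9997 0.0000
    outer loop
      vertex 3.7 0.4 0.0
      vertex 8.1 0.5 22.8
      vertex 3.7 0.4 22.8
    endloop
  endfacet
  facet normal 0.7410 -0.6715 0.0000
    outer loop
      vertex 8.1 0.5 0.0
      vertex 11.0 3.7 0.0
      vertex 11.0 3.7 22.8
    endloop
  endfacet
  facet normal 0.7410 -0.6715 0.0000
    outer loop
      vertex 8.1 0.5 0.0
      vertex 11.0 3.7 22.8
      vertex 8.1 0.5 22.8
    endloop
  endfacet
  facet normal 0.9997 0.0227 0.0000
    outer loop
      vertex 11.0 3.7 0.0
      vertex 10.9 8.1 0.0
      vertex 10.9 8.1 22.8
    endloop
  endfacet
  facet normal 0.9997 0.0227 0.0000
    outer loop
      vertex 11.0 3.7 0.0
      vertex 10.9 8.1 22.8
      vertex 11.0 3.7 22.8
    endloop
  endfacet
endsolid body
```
; perimeter-only toolpath
G21 ; units = mm
G90 ; absolute positioning
G28 ; home
; layer 1
G0 Z3.3
G0 X10.9 Y8.1
G1 X7.7 Y11.0
G1 X3.3 Y10.9
G1 X0.4 Y7.7
G1 X0.5 Y3.3
G1 X3.7 Y0.4
G1 X8.1 Y0.5
G1 X11.0 Y3.7
G1 X10.9 Y8.1
; layer 2
G0 Z6.5
G0 X10.9 Y8.1
G1 X7.7 Y11.0
G1 X3.3 Y10.9
G1 X0.4 Y7.7
G1 X0.5 Y3.3
G1 X3.7 Y0.4
G1 X8.1 Y0.5
G1 X11.0 Y3.7
G1 X10.9 Y8.1
; layer 3
G0 Z9.8
G0 X10.9 Y8.1
G1 X7.7 Y11.0
G1 X3.3 Y10.9
G1 X0.4 Y7.7
G1 X0.5 Y3.3
G1 X3.7 Y0.4
G1 X8.1 Y0.5
G1 X11.0 Y3.7
G1 X10.9 Y8.1
; layer 4
G0 Z13.0
G0 X10.9 Y8.1
G1 X7.7 Y11.0
G1 X3.3 Y10.9
G1 X0.4 Y7.7
G1 X0.5 Y3.3
G1 X3.7 Y0.4
G1 X8.1 Y0.5
G1 X11.0 Y3.7
G1 X10.9 Y8.1
; layer 5
G0 Z16.3
G0 X10.9 Y8.1
G1 X7.7 Y11.0
G1 X3.3 Y10.9
G1 X0.4 Y7.7
G1 X0.5 Y3.3
G1 X3.7 Y0.4
G1 X8.1 Y0.5
G1 X11.0 Y3.7
G1 X10.9 Y8.1
; layer 6
G0 Z19.5
G0 X10.9 Y8.1
G1 X7.7 Y11.0
G1 X3.3 Y10.9
G1 X0.4 Y7.7
G1 X0.5 Y3.3
G1 X3.7 Y0.4
G1 X8.1 Y0.5
G1 X11.0 Y3.7
G1 X10.9 Y8.1
; layer 7
G0 Z22.8
G0 X10.9 Y8.1
G1 X7.7 Y11.0
G1 X3.3 Y10.9
G1 X0.4 Y7.7
G1 X0.5 Y3.3
G1 X3.7 Y0.4
G1 X8.1 Y0.5
G1 X11.0 Y3.7
G1 X10.9 Y8.1
M2 ; end

The solid is a regular 8-sided prism (a cylinder approximated with 8 flat sides), circumscribed radius ≈ 5.7 mm, height ≈ 22.8 mm. Slicing at Δz = 3.3 mm — 7 equal slices spanning the solid's height, so layer i sits at z = i·h/7 — gives 7 non-empty perimeters. Each is a 8-segment closed polygon; G0 lifts to the layer z and rapids to the start vertex, then G1 traces the edges.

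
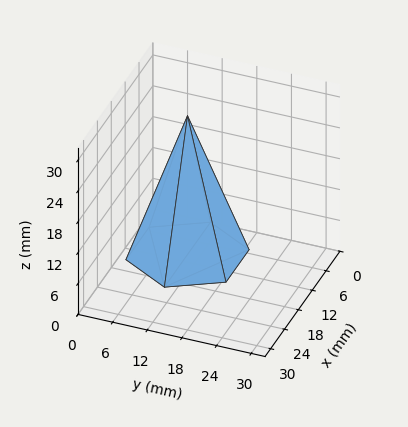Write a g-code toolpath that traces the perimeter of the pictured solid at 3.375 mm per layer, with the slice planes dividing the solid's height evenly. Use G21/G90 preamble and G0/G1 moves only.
Reading the render: the shape is a regular 6-sided pyramid, base circumscribed radius ≈ 10 mm, apex at z ≈ 27 mm (dimensions read to the nearest mm from the axis ticks). For the g-code, the solid's height is divided into equal slices at the stated Δz and each level perimeter traced with G1 moves after a G0 lift.

; perimeter-only toolpath
G21 ; units = mm
G90 ; absolute positioning
G28 ; home
; layer 1
G0 Z3.375
G0 X18.750 Y10.000
G1 X14.375 Y17.578
G1 X5.625 Y17.578
G1 X1.250 Y10.000
G1 X5.625 Y2.423
G1 X14.375 Y2.423
G1 X18.750 Y10.000
; layer 2
G0 Z6.750
G0 X17.500 Y10.000
G1 X13.750 Y16.495
G1 X6.250 Y16.495
G1 X2.500 Y10.000
G1 X6.250 Y3.505
G1 X13.750 Y3.505
G1 X17.500 Y10.000
; layer 3
G0 Z10.125
G0 X16.250 Y10.000
G1 X13.125 Y15.412
G1 X6.875 Y15.412
G1 X3.750 Y10.000
G1 X6.875 Y4.588
G1 X13.125 Y4.588
G1 X16.250 Y10.000
; layer 4
G0 Z13.500
G0 X15.000 Y10.000
G1 X12.500 Y14.330
G1 X7.500 Y14.330
G1 X5.000 Y10.000
G1 X7.500 Y5.670
G1 X12.500 Y5.670
G1 X15.000 Y10.000
; layer 5
G0 Z16.875
G0 X13.750 Y10.000
G1 X11.875 Y13.248
G1 X8.125 Y13.248
G1 X6.250 Y10.000
G1 X8.125 Y6.753
G1 X11.875 Y6.753
G1 X13.750 Y10.000
; layer 6
G0 Z20.250
G0 X12.500 Y10.000
G1 X11.250 Y12.165
G1 X8.750 Y12.165
G1 X7.500 Y10.000
G1 X8.750 Y7.835
G1 X11.250 Y7.835
G1 X12.500 Y10.000
; layer 7
G0 Z23.625
G0 X11.250 Y10.000
G1 X10.625 Y11.082
G1 X9.375 Y11.082
G1 X8.750 Y10.000
G1 X9.375 Y8.918
G1 X10.625 Y8.918
G1 X11.250 Y10.000
M2 ; end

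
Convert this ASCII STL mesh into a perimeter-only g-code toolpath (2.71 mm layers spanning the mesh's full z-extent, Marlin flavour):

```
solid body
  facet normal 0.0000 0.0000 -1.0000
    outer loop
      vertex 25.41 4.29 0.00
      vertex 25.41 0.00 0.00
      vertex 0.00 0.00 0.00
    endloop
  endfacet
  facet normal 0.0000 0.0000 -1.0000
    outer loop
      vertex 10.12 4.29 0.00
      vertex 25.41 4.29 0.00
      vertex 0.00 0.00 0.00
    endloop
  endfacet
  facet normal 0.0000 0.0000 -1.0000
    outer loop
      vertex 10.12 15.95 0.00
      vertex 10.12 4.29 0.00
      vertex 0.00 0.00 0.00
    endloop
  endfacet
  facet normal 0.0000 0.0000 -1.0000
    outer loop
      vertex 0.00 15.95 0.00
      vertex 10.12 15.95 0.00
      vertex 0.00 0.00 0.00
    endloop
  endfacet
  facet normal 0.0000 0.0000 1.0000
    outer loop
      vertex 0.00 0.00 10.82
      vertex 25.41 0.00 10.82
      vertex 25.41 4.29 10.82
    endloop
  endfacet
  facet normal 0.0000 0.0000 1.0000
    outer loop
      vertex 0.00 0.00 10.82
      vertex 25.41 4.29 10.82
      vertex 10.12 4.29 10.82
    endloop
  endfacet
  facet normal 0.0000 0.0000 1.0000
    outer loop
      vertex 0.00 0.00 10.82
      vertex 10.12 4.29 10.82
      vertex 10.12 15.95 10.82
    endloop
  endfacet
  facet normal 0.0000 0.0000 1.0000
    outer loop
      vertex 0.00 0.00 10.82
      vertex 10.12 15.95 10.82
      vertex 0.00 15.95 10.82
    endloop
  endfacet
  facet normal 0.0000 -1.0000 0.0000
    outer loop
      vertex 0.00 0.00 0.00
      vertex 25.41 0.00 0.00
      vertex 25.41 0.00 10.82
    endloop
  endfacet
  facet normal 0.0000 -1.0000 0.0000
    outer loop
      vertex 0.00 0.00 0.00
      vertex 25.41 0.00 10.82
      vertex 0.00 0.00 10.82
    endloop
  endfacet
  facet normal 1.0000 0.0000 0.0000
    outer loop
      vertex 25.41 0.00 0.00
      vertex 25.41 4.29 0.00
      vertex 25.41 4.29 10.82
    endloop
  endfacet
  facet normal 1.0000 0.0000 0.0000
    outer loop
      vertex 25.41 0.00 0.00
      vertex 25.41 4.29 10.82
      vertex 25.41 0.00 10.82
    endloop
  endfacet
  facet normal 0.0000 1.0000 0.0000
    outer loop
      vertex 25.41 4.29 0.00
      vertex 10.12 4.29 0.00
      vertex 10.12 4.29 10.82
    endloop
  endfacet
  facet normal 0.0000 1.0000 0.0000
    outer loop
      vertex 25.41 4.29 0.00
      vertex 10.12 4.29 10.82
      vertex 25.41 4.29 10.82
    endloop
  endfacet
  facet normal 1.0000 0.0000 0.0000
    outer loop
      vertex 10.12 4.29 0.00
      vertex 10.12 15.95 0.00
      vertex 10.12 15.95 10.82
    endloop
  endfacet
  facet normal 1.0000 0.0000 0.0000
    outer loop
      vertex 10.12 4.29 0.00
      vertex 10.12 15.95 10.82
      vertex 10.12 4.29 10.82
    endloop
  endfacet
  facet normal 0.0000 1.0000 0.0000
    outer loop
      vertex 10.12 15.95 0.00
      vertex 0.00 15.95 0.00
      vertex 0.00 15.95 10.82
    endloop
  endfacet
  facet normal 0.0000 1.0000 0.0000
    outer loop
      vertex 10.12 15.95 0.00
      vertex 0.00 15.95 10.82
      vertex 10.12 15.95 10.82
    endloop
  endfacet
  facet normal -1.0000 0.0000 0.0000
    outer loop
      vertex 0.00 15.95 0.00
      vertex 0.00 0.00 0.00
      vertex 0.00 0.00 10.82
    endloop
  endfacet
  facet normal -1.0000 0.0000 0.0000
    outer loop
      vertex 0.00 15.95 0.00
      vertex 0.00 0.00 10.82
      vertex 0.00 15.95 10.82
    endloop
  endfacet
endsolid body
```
; perimeter-only toolpath
G21 ; units = mm
G90 ; absolute positioning
G28 ; home
; layer 1
G0 Z2.71
G0 X0.00 Y0.00
G1 X25.41 Y0.00
G1 X25.41 Y4.29
G1 X10.12 Y4.29
G1 X10.12 Y15.95
G1 X0.00 Y15.95
G1 X0.00 Y0.00
; layer 2
G0 Z5.41
G0 X0.00 Y0.00
G1 X25.41 Y0.00
G1 X25.41 Y4.29
G1 X10.12 Y4.29
G1 X10.12 Y15.95
G1 X0.00 Y15.95
G1 X0.00 Y0.00
; layer 3
G0 Z8.12
G0 X0.00 Y0.00
G1 X25.41 Y0.00
G1 X25.41 Y4.29
G1 X10.12 Y4.29
G1 X10.12 Y15.95
G1 X0.00 Y15.95
G1 X0.00 Y0.00
; layer 4
G0 Z10.82
G0 X0.00 Y0.00
G1 X25.41 Y0.00
G1 X25.41 Y4.29
G1 X10.12 Y4.29
G1 X10.12 Y15.95
G1 X0.00 Y15.95
G1 X0.00 Y0.00
M2 ; end

The solid is an L-shaped prism: outer 25.4 × 15.9 mm, arm thicknesses ≈ 4.29 mm (horizontal) and 10.1 mm (vertical), extruded 10.8 mm in z. Slicing at Δz = 2.71 mm — 4 equal slices spanning the solid's height, so layer i sits at z = i·h/4 — gives 4 non-empty perimeters. Each is a 6-segment closed polygon; G0 lifts to the layer z and rapids to the start vertex, then G1 traces the edges.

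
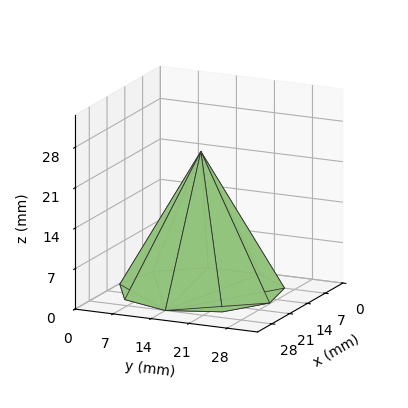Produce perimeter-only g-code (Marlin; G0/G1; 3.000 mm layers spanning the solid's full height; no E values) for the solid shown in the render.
Reading the render: the shape is a regular 9-sided pyramid, base circumscribed radius ≈ 14 mm, apex at z ≈ 24 mm (dimensions read to the nearest mm from the axis ticks). For the g-code, the solid's height is divided into equal slices at the stated Δz and each level perimeter traced with G1 moves after a G0 lift.

; perimeter-only toolpath
G21 ; units = mm
G90 ; absolute positioning
G28 ; home
; layer 1
G0 Z3.000
G0 X26.250 Y14.000
G1 X23.384 Y21.874
G1 X16.127 Y26.064
G1 X7.875 Y24.608
G1 X2.489 Y18.189
G1 X2.489 Y9.810
G1 X7.875 Y3.391
G1 X16.127 Y1.936
G1 X23.384 Y6.126
G1 X26.250 Y14.000
; layer 2
G0 Z6.000
G0 X24.500 Y14.000
G1 X22.044 Y20.749
G1 X15.823 Y24.340
G1 X8.750 Y23.093
G1 X4.133 Y17.591
G1 X4.133 Y10.409
G1 X8.750 Y4.907
G1 X15.823 Y3.660
G1 X22.044 Y7.251
G1 X24.500 Y14.000
; layer 3
G0 Z9.000
G0 X22.750 Y14.000
G1 X20.703 Y19.624
G1 X15.519 Y22.617
G1 X9.625 Y21.578
G1 X5.777 Y16.992
G1 X5.777 Y11.008
G1 X9.625 Y6.422
G1 X15.519 Y5.383
G1 X20.703 Y8.376
G1 X22.750 Y14.000
; layer 4
G0 Z12.000
G0 X21.000 Y14.000
G1 X19.363 Y18.499
G1 X15.216 Y20.893
G1 X10.500 Y20.062
G1 X7.422 Y16.394
G1 X7.422 Y11.606
G1 X10.500 Y7.938
G1 X15.216 Y7.106
G1 X19.363 Y9.501
G1 X21.000 Y14.000
; layer 5
G0 Z15.000
G0 X19.250 Y14.000
G1 X18.022 Y17.375
G1 X14.912 Y19.170
G1 X11.375 Y18.547
G1 X9.066 Y15.796
G1 X9.066 Y12.204
G1 X11.375 Y9.454
G1 X14.912 Y8.830
G1 X18.022 Y10.625
G1 X19.250 Y14.000
; layer 6
G0 Z18.000
G0 X17.500 Y14.000
G1 X16.681 Y16.250
G1 X14.608 Y17.447
G1 X12.250 Y17.031
G1 X10.711 Y15.197
G1 X10.711 Y12.803
G1 X12.250 Y10.969
G1 X14.608 Y10.553
G1 X16.681 Y11.750
G1 X17.500 Y14.000
; layer 7
G0 Z21.000
G0 X15.750 Y14.000
G1 X15.341 Y15.125
G1 X14.304 Y15.723
G1 X13.125 Y15.515
G1 X12.355 Y14.598
G1 X12.355 Y13.402
G1 X13.125 Y12.485
G1 X14.304 Y12.277
G1 X15.341 Y12.875
G1 X15.750 Y14.000
M2 ; end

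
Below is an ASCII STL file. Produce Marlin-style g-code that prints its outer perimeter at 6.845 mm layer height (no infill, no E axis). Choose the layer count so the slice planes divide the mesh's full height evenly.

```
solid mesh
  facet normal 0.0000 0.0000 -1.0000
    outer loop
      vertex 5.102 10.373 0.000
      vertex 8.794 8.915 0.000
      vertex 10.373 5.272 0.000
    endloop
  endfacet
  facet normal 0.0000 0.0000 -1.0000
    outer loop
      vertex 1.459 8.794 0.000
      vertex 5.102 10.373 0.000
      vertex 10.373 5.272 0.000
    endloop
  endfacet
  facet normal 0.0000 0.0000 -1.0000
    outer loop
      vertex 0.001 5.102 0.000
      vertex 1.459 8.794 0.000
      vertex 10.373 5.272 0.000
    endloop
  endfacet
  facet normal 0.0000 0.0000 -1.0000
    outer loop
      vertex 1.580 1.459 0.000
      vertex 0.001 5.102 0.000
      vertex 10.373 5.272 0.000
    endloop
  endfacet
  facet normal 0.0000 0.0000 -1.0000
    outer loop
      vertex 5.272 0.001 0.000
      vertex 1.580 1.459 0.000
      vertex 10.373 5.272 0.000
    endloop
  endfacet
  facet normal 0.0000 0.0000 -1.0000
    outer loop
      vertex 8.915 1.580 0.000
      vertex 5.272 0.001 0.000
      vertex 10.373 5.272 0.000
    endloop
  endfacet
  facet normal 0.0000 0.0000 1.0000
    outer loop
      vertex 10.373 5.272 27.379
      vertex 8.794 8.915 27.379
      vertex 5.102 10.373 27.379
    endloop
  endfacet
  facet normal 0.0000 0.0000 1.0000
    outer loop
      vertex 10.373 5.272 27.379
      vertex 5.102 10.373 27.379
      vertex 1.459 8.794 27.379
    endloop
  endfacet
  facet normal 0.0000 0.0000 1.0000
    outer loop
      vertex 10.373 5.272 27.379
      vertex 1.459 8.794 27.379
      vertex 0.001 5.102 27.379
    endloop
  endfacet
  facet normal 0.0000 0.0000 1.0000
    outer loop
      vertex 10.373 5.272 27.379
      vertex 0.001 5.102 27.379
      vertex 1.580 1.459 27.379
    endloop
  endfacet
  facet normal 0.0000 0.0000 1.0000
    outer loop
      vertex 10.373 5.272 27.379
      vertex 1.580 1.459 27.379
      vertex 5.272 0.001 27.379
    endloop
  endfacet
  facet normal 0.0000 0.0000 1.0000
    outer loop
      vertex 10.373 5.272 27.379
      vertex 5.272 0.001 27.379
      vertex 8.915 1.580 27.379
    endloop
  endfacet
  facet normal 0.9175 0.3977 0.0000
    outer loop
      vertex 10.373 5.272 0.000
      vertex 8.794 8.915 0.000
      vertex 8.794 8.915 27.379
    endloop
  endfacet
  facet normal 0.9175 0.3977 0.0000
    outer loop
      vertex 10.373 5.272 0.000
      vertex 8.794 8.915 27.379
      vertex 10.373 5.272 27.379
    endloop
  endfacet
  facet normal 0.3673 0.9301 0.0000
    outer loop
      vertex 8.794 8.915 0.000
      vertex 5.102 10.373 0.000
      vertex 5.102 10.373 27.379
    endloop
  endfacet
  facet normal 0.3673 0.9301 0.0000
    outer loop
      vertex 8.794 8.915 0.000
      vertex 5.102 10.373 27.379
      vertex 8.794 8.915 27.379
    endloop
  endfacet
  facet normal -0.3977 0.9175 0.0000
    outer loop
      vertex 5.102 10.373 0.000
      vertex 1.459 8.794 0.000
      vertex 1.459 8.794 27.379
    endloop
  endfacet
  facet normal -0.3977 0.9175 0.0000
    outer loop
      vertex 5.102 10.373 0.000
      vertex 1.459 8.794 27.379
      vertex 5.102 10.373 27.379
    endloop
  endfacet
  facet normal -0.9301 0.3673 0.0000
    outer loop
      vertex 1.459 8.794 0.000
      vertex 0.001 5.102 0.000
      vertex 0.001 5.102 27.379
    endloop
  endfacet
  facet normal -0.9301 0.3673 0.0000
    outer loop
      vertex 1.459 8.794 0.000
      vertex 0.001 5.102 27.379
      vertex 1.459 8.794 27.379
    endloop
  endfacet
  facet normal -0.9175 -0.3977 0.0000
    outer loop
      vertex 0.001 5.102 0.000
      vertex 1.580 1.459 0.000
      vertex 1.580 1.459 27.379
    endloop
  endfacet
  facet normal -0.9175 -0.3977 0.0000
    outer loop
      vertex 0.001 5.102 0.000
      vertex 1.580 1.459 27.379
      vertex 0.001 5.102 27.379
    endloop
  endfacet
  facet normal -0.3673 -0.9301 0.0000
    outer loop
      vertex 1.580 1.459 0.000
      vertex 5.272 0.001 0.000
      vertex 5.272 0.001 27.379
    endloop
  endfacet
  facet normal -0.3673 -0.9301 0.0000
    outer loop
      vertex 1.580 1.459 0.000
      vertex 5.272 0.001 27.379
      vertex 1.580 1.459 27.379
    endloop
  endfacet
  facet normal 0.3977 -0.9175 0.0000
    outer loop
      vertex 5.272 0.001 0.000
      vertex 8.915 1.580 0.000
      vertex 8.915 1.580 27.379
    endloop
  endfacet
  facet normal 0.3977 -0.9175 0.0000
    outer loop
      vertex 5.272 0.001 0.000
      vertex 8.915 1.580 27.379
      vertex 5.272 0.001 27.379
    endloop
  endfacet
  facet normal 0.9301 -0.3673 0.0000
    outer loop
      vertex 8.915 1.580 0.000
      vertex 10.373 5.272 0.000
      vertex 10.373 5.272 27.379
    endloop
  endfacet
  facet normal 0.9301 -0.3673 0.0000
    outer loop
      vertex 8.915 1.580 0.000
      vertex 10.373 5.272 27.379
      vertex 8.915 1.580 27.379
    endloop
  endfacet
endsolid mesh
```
; perimeter-only toolpath
G21 ; units = mm
G90 ; absolute positioning
G28 ; home
; layer 1
G0 Z6.845
G0 X10.373 Y5.272
G1 X8.794 Y8.915
G1 X5.102 Y10.373
G1 X1.459 Y8.794
G1 X0.001 Y5.102
G1 X1.580 Y1.459
G1 X5.272 Y0.001
G1 X8.915 Y1.580
G1 X10.373 Y5.272
; layer 2
G0 Z13.690
G0 X10.373 Y5.272
G1 X8.794 Y8.915
G1 X5.102 Y10.373
G1 X1.459 Y8.794
G1 X0.001 Y5.102
G1 X1.580 Y1.459
G1 X5.272 Y0.001
G1 X8.915 Y1.580
G1 X10.373 Y5.272
; layer 3
G0 Z20.534
G0 X10.373 Y5.272
G1 X8.794 Y8.915
G1 X5.102 Y10.373
G1 X1.459 Y8.794
G1 X0.001 Y5.102
G1 X1.580 Y1.459
G1 X5.272 Y0.001
G1 X8.915 Y1.580
G1 X10.373 Y5.272
; layer 4
G0 Z27.379
G0 X10.373 Y5.272
G1 X8.794 Y8.915
G1 X5.102 Y10.373
G1 X1.459 Y8.794
G1 X0.001 Y5.102
G1 X1.580 Y1.459
G1 X5.272 Y0.001
G1 X8.915 Y1.580
G1 X10.373 Y5.272
M2 ; end

The solid is a regular 8-sided prism (a cylinder approximated with 8 flat sides), circumscribed radius ≈ 5.19 mm, height ≈ 27.4 mm. Slicing at Δz = 6.845 mm — 4 equal slices spanning the solid's height, so layer i sits at z = i·h/4 — gives 4 non-empty perimeters. Each is a 8-segment closed polygon; G0 lifts to the layer z and rapids to the start vertex, then G1 traces the edges.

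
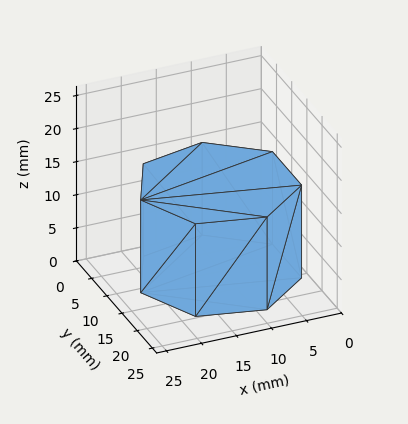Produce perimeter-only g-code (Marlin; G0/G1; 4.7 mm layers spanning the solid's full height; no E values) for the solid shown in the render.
Reading the render: the shape is a regular 7-sided prism (a cylinder approximated with 7 flat sides), circumscribed radius ≈ 11 mm, height ≈ 14 mm (dimensions read to the nearest mm from the axis ticks). For the g-code, the solid's height is divided into equal slices at the stated Δz and each level perimeter traced with G1 moves after a G0 lift.

; perimeter-only toolpath
G21 ; units = mm
G90 ; absolute positioning
G28 ; home
; layer 1
G0 Z4.7
G0 X22.0 Y11.0
G1 X17.9 Y19.6
G1 X8.6 Y21.7
G1 X1.1 Y15.8
G1 X1.1 Y6.2
G1 X8.6 Y0.3
G1 X17.9 Y2.4
G1 X22.0 Y11.0
; layer 2
G0 Z9.3
G0 X22.0 Y11.0
G1 X17.9 Y19.6
G1 X8.6 Y21.7
G1 X1.1 Y15.8
G1 X1.1 Y6.2
G1 X8.6 Y0.3
G1 X17.9 Y2.4
G1 X22.0 Y11.0
; layer 3
G0 Z14.0
G0 X22.0 Y11.0
G1 X17.9 Y19.6
G1 X8.6 Y21.7
G1 X1.1 Y15.8
G1 X1.1 Y6.2
G1 X8.6 Y0.3
G1 X17.9 Y2.4
G1 X22.0 Y11.0
M2 ; end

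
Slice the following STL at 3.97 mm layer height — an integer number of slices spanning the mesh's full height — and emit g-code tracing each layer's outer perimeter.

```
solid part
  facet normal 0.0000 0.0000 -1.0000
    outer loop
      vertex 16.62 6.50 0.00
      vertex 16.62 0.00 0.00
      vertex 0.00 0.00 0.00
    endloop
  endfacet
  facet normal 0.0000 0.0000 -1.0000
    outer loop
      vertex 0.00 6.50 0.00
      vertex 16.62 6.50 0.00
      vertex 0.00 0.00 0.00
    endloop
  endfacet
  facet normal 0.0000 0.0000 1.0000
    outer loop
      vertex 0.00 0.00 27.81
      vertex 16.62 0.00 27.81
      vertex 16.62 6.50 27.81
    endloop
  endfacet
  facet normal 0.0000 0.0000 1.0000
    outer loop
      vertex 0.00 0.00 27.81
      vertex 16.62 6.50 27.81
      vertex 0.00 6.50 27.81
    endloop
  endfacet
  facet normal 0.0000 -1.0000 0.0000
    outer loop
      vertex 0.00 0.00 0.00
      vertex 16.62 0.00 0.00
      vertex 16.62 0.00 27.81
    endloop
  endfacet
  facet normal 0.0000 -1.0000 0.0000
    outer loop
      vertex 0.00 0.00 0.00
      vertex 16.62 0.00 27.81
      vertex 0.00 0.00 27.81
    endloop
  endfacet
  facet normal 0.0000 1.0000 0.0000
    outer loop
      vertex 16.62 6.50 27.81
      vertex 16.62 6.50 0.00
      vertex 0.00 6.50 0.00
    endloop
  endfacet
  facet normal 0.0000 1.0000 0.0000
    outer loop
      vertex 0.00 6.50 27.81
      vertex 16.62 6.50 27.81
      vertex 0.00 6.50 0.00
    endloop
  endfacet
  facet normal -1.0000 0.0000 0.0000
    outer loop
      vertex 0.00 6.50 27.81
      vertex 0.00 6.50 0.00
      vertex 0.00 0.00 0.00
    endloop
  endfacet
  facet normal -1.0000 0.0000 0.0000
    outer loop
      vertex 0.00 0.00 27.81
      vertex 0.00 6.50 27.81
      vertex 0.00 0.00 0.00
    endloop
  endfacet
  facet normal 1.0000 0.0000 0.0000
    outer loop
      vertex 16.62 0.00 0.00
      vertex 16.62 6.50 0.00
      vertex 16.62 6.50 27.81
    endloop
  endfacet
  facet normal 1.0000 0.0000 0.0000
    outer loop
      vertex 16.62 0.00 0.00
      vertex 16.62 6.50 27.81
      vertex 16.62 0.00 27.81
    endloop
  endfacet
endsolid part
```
; perimeter-only toolpath
G21 ; units = mm
G90 ; absolute positioning
G28 ; home
; layer 1
G0 Z3.97
G0 X0.00 Y0.00
G1 X16.62 Y0.00
G1 X16.62 Y6.50
G1 X0.00 Y6.50
G1 X0.00 Y0.00
; layer 2
G0 Z7.95
G0 X0.00 Y0.00
G1 X16.62 Y0.00
G1 X16.62 Y6.50
G1 X0.00 Y6.50
G1 X0.00 Y0.00
; layer 3
G0 Z11.92
G0 X0.00 Y0.00
G1 X16.62 Y0.00
G1 X16.62 Y6.50
G1 X0.00 Y6.50
G1 X0.00 Y0.00
; layer 4
G0 Z15.89
G0 X0.00 Y0.00
G1 X16.62 Y0.00
G1 X16.62 Y6.50
G1 X0.00 Y6.50
G1 X0.00 Y0.00
; layer 5
G0 Z19.86
G0 X0.00 Y0.00
G1 X16.62 Y0.00
G1 X16.62 Y6.50
G1 X0.00 Y6.50
G1 X0.00 Y0.00
; layer 6
G0 Z23.84
G0 X0.00 Y0.00
G1 X16.62 Y0.00
G1 X16.62 Y6.50
G1 X0.00 Y6.50
G1 X0.00 Y0.00
; layer 7
G0 Z27.81
G0 X0.00 Y0.00
G1 X16.62 Y0.00
G1 X16.62 Y6.50
G1 X0.00 Y6.50
G1 X0.00 Y0.00
M2 ; end

The solid is a rectangular box, roughly 16.6 × 6.5 mm footprint and 27.8 mm tall. Slicing at Δz = 3.97 mm — 7 equal slices spanning the solid's height, so layer i sits at z = i·h/7 — gives 7 non-empty perimeters. Each is a 4-segment closed polygon; G0 lifts to the layer z and rapids to the start vertex, then G1 traces the edges.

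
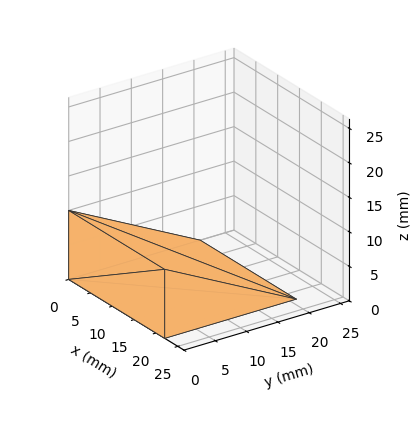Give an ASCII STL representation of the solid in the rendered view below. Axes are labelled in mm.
Reading the render: the shape is a wedge (ramp): 22 × 21 mm base, rising to 10 mm along the y=0 edge and sloping linearly to z=0 at y=21 (dimensions read to the nearest mm from the axis ticks). For the STL, each face is triangulated and given an outward normal.

solid part
  facet normal 0.0000 0.0000 -1.0000
    outer loop
      vertex 22.0 21.0 0.0
      vertex 22.0 0.0 0.0
      vertex 0.0 0.0 0.0
    endloop
  endfacet
  facet normal 0.0000 0.0000 -1.0000
    outer loop
      vertex 0.0 21.0 0.0
      vertex 22.0 21.0 0.0
      vertex 0.0 0.0 0.0
    endloop
  endfacet
  facet normal 0.0000 -1.0000 0.0000
    outer loop
      vertex 0.0 0.0 0.0
      vertex 22.0 0.0 0.0
      vertex 22.0 0.0 10.0
    endloop
  endfacet
  facet normal 0.0000 -1.0000 0.0000
    outer loop
      vertex 0.0 0.0 0.0
      vertex 22.0 0.0 10.0
      vertex 0.0 0.0 10.0
    endloop
  endfacet
  facet normal 0.0000 0.4299 0.9029
    outer loop
      vertex 0.0 0.0 10.0
      vertex 22.0 0.0 10.0
      vertex 22.0 21.0 0.0
    endloop
  endfacet
  facet normal 0.0000 0.4299 0.9029
    outer loop
      vertex 0.0 0.0 10.0
      vertex 22.0 21.0 0.0
      vertex 0.0 21.0 0.0
    endloop
  endfacet
  facet normal -1.0000 0.0000 0.0000
    outer loop
      vertex 0.0 0.0 10.0
      vertex 0.0 21.0 0.0
      vertex 0.0 0.0 0.0
    endloop
  endfacet
  facet normal 1.0000 0.0000 0.0000
    outer loop
      vertex 22.0 0.0 0.0
      vertex 22.0 21.0 0.0
      vertex 22.0 0.0 10.0
    endloop
  endfacet
endsolid part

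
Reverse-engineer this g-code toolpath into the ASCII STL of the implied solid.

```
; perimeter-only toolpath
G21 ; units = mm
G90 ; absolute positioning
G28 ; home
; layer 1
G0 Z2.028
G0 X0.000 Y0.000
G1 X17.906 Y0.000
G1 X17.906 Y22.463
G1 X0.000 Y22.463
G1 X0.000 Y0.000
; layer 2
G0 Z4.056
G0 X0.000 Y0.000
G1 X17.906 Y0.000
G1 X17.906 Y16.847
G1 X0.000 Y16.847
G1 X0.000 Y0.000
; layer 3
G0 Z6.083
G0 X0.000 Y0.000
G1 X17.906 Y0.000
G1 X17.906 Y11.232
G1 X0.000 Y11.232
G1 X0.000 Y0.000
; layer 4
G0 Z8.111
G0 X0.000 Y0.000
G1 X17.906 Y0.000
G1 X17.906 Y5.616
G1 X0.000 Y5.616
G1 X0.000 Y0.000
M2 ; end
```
solid part
  facet normal 0.0000 0.0000 -1.0000
    outer loop
      vertex 17.906 28.079 0.000
      vertex 17.906 0.000 0.000
      vertex 0.000 0.000 0.000
    endloop
  endfacet
  facet normal 0.0000 0.0000 -1.0000
    outer loop
      vertex 0.000 28.079 0.000
      vertex 17.906 28.079 0.000
      vertex 0.000 0.000 0.000
    endloop
  endfacet
  facet normal 0.0000 -1.0000 0.0000
    outer loop
      vertex 0.000 0.000 0.000
      vertex 17.906 0.000 0.000
      vertex 17.906 0.000 10.139
    endloop
  endfacet
  facet normal 0.0000 -1.0000 0.0000
    outer loop
      vertex 0.000 0.000 0.000
      vertex 17.906 0.000 10.139
      vertex 0.000 0.000 10.139
    endloop
  endfacet
  facet normal 0.0000 0.3396 0.9406
    outer loop
      vertex 0.000 0.000 10.139
      vertex 17.906 0.000 10.139
      vertex 17.906 28.079 0.000
    endloop
  endfacet
  facet normal 0.0000 0.3396 0.9406
    outer loop
      vertex 0.000 0.000 10.139
      vertex 17.906 28.079 0.000
      vertex 0.000 28.079 0.000
    endloop
  endfacet
  facet normal -1.0000 0.0000 0.0000
    outer loop
      vertex 0.000 0.000 10.139
      vertex 0.000 28.079 0.000
      vertex 0.000 0.000 0.000
    endloop
  endfacet
  facet normal 1.0000 0.0000 0.0000
    outer loop
      vertex 17.906 0.000 0.000
      vertex 17.906 28.079 0.000
      vertex 17.906 0.000 10.139
    endloop
  endfacet
endsolid part

The G0 Z moves step by Δz≈2.028 mm. The G1 loops shrink linearly with z, so the solid tapers from its base footprint up to z≈10.1. Closing with a flat bottom cap and the tapered top and triangulating gives 8 facets — a wedge (ramp): 17.9 × 28.1 mm base, rising to 10.1 mm along the y=0 edge and sloping linearly to z=0 at y=28.1.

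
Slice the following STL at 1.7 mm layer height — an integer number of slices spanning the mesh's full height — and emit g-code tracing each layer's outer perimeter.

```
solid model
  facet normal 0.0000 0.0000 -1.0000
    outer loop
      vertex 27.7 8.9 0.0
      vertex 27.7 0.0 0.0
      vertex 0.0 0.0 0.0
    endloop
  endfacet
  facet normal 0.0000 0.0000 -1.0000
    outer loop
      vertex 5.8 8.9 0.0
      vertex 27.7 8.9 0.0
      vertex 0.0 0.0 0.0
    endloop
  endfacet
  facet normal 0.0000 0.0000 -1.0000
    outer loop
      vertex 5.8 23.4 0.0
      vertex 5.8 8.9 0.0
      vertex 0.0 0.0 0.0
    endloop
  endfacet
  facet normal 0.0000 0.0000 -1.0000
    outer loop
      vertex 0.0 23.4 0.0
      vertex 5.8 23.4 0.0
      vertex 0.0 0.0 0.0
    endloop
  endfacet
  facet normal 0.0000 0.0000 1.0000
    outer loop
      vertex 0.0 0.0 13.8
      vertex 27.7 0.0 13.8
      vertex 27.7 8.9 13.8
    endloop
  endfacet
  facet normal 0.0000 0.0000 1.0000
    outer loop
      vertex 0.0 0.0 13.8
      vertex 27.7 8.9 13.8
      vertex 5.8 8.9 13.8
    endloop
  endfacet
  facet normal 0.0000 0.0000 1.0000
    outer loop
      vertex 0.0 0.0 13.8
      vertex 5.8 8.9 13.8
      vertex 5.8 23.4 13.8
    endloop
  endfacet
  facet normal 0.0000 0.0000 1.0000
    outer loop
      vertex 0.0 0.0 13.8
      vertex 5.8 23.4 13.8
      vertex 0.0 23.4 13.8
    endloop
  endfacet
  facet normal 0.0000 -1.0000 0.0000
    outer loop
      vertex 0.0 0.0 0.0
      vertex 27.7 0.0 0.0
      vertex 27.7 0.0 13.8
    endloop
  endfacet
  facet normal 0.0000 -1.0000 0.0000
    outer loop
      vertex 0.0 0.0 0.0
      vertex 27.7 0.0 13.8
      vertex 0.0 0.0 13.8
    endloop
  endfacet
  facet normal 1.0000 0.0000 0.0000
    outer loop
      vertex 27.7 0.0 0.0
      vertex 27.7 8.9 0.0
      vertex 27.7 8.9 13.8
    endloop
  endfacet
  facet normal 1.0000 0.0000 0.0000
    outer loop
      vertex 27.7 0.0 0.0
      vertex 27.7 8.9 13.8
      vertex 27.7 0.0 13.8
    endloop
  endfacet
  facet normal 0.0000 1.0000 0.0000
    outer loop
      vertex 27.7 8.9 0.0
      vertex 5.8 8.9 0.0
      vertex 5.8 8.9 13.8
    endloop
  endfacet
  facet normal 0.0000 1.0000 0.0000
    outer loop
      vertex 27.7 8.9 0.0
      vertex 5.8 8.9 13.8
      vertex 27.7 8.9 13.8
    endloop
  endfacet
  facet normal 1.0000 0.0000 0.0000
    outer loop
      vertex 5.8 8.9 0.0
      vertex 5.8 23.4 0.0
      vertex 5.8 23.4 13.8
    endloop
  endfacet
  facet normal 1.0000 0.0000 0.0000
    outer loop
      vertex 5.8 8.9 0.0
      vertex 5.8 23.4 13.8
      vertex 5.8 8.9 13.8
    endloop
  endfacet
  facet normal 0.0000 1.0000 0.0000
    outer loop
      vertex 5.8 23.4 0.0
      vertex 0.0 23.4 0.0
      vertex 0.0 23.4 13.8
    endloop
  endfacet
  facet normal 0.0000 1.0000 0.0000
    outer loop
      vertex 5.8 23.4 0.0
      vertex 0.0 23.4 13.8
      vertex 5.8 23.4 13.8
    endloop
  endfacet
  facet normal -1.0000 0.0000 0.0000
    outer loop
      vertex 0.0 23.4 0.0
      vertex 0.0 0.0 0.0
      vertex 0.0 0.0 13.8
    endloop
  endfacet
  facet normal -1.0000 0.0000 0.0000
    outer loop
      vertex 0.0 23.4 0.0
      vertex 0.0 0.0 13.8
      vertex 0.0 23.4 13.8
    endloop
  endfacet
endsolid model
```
; perimeter-only toolpath
G21 ; units = mm
G90 ; absolute positioning
G28 ; home
; layer 1
G0 Z1.7
G0 X0.0 Y0.0
G1 X27.7 Y0.0
G1 X27.7 Y8.9
G1 X5.8 Y8.9
G1 X5.8 Y23.4
G1 X0.0 Y23.4
G1 X0.0 Y0.0
; layer 2
G0 Z3.5
G0 X0.0 Y0.0
G1 X27.7 Y0.0
G1 X27.7 Y8.9
G1 X5.8 Y8.9
G1 X5.8 Y23.4
G1 X0.0 Y23.4
G1 X0.0 Y0.0
; layer 3
G0 Z5.2
G0 X0.0 Y0.0
G1 X27.7 Y0.0
G1 X27.7 Y8.9
G1 X5.8 Y8.9
G1 X5.8 Y23.4
G1 X0.0 Y23.4
G1 X0.0 Y0.0
; layer 4
G0 Z6.9
G0 X0.0 Y0.0
G1 X27.7 Y0.0
G1 X27.7 Y8.9
G1 X5.8 Y8.9
G1 X5.8 Y23.4
G1 X0.0 Y23.4
G1 X0.0 Y0.0
; layer 5
G0 Z8.6
G0 X0.0 Y0.0
G1 X27.7 Y0.0
G1 X27.7 Y8.9
G1 X5.8 Y8.9
G1 X5.8 Y23.4
G1 X0.0 Y23.4
G1 X0.0 Y0.0
; layer 6
G0 Z10.4
G0 X0.0 Y0.0
G1 X27.7 Y0.0
G1 X27.7 Y8.9
G1 X5.8 Y8.9
G1 X5.8 Y23.4
G1 X0.0 Y23.4
G1 X0.0 Y0.0
; layer 7
G0 Z12.1
G0 X0.0 Y0.0
G1 X27.7 Y0.0
G1 X27.7 Y8.9
G1 X5.8 Y8.9
G1 X5.8 Y23.4
G1 X0.0 Y23.4
G1 X0.0 Y0.0
; layer 8
G0 Z13.8
G0 X0.0 Y0.0
G1 X27.7 Y0.0
G1 X27.7 Y8.9
G1 X5.8 Y8.9
G1 X5.8 Y23.4
G1 X0.0 Y23.4
G1 X0.0 Y0.0
M2 ; end

The solid is an L-shaped prism: outer 27.7 × 23.4 mm, arm thicknesses ≈ 8.9 mm (horizontal) and 5.8 mm (vertical), extruded 13.8 mm in z. Slicing at Δz = 1.7 mm — 8 equal slices spanning the solid's height, so layer i sits at z = i·h/8 — gives 8 non-empty perimeters. Each is a 6-segment closed polygon; G0 lifts to the layer z and rapids to the start vertex, then G1 traces the edges.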